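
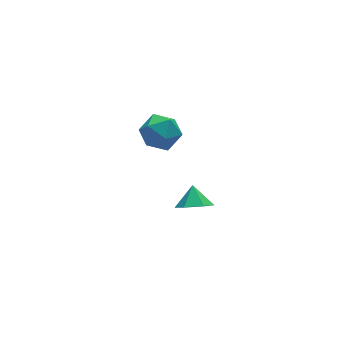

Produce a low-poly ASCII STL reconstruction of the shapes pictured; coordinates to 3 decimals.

solid 
facet normal -0.167 -0.438 0.883
outer loop
vertex -2.698 -2.365 3.663
vertex -2.147 -3.399 3.254
vertex -1.477 -2.52 3.817
endloop
endfacet
facet normal -0.087 0.266 0.960
outer loop
vertex -2.698 -2.365 3.663
vertex -1.477 -2.52 3.817
vertex -1.923 -1.415 3.47
endloop
endfacet
facet normal -0.583 0.589 0.559
outer loop
vertex -2.698 -2.365 3.663
vertex -1.923 -1.415 3.47
vertex -2.869 -1.612 2.691
endloop
endfacet
facet normal -0.968 0.084 0.235
outer loop
vertex -2.698 -2.365 3.663
vertex -2.869 -1.612 2.691
vertex -3.007 -2.837 2.558
endloop
endfacet
facet normal -0.712 -0.551 0.435
outer loop
vertex -2.698 -2.365 3.663
vertex -3.007 -2.837 2.558
vertex -2.147 -3.399 3.254
endloop
endfacet
facet normal 0.554 0.445 0.704
outer loop
vertex -1.923 -1.415 3.47
vertex -1.477 -2.52 3.817
vertex -0.893 -1.863 2.942
endloop
endfacet
facet normal 0.425 -0.695 0.580
outer loop
vertex -1.477 -2.52 3.817
vertex -2.147 -3.399 3.254
vertex -1.031 -3.088 2.809
endloop
endfacet
facet normal -0.456 -0.878 -0.145
outer loop
vertex -2.147 -3.399 3.254
vertex -3.007 -2.837 2.558
vertex -1.977 -3.285 2.03
endloop
endfacet
facet normal -0.870 0.149 -0.469
outer loop
vertex -3.007 -2.837 2.558
vertex -2.869 -1.612 2.691
vertex -2.423 -2.18 1.683
endloop
endfacet
facet normal -0.247 0.967 0.056
outer loop
vertex -2.869 -1.612 2.691
vertex -1.923 -1.415 3.47
vertex -1.753 -1.301 2.246
endloop
endfacet
facet normal 0.968 -0.084 -0.235
outer loop
vertex -1.202 -2.335 1.837
vertex -0.893 -1.863 2.942
vertex -1.031 -3.088 2.809
endloop
endfacet
facet normal 0.583 -0.589 -0.559
outer loop
vertex -1.202 -2.335 1.837
vertex -1.031 -3.088 2.809
vertex -1.977 -3.285 2.03
endloop
endfacet
facet normal 0.087 -0.266 -0.960
outer loop
vertex -1.202 -2.335 1.837
vertex -1.977 -3.285 2.03
vertex -2.423 -2.18 1.683
endloop
endfacet
facet normal 0.167 0.438 -0.883
outer loop
vertex -1.202 -2.335 1.837
vertex -2.423 -2.18 1.683
vertex -1.753 -1.301 2.246
endloop
endfacet
facet normal 0.712 0.551 -0.435
outer loop
vertex -1.202 -2.335 1.837
vertex -1.753 -1.301 2.246
vertex -0.893 -1.863 2.942
endloop
endfacet
facet normal 0.870 -0.149 0.469
outer loop
vertex -1.031 -3.088 2.809
vertex -0.893 -1.863 2.942
vertex -1.477 -2.52 3.817
endloop
endfacet
facet normal 0.247 -0.967 -0.056
outer loop
vertex -1.977 -3.285 2.03
vertex -1.031 -3.088 2.809
vertex -2.147 -3.399 3.254
endloop
endfacet
facet normal -0.554 -0.445 -0.704
outer loop
vertex -2.423 -2.18 1.683
vertex -1.977 -3.285 2.03
vertex -3.007 -2.837 2.558
endloop
endfacet
facet normal -0.425 0.695 -0.580
outer loop
vertex -1.753 -1.301 2.246
vertex -2.423 -2.18 1.683
vertex -2.869 -1.612 2.691
endloop
endfacet
facet normal 0.456 0.878 0.145
outer loop
vertex -0.893 -1.863 2.942
vertex -1.753 -1.301 2.246
vertex -1.923 -1.415 3.47
endloop
endfacet
facet normal -0.257 -0.696 -0.670
outer loop
vertex 0.587 -2.607 -5.087
vertex -0.212 -2.936 -4.439
vertex -0.394 -2.163 -5.172
endloop
endfacet
facet normal 0.418 0.881 -0.221
outer loop
vertex 0.587 -2.607 -5.087
vertex -0.394 -2.163 -5.172
vertex 0.132 -2.004 -3.541
endloop
endfacet
facet normal -0.257 -0.696 -0.670
outer loop
vertex -0.394 -2.163 -5.172
vertex -0.212 -2.936 -4.439
vertex -1.193 -2.492 -4.524
endloop
endfacet
facet normal -0.362 0.932 0.026
outer loop
vertex -0.394 -2.163 -5.172
vertex -1.193 -2.492 -4.524
vertex 0.132 -2.004 -3.541
endloop
endfacet
facet normal -0.257 -0.696 -0.671
outer loop
vertex -1.193 -2.492 -4.524
vertex -0.212 -2.936 -4.439
vertex -1.012 -3.265 -3.792
endloop
endfacet
facet normal -0.633 0.449 0.631
outer loop
vertex -1.193 -2.492 -4.524
vertex -1.012 -3.265 -3.792
vertex 0.132 -2.004 -3.541
endloop
endfacet
facet normal -0.257 -0.696 -0.671
outer loop
vertex -1.012 -3.265 -3.792
vertex -0.212 -2.936 -4.439
vertex -0.031 -3.709 -3.707
endloop
endfacet
facet normal -0.124 -0.084 0.989
outer loop
vertex -1.012 -3.265 -3.792
vertex -0.031 -3.709 -3.707
vertex 0.132 -2.004 -3.541
endloop
endfacet
facet normal -0.258 -0.696 -0.671
outer loop
vertex -0.031 -3.709 -3.707
vertex -0.212 -2.936 -4.439
vertex 0.768 -3.38 -4.355
endloop
endfacet
facet normal 0.657 -0.135 0.742
outer loop
vertex -0.031 -3.709 -3.707
vertex 0.768 -3.38 -4.355
vertex 0.132 -2.004 -3.541
endloop
endfacet
facet normal -0.258 -0.696 -0.671
outer loop
vertex 0.768 -3.38 -4.355
vertex -0.212 -2.936 -4.439
vertex 0.587 -2.607 -5.087
endloop
endfacet
facet normal 0.928 0.347 0.137
outer loop
vertex 0.768 -3.38 -4.355
vertex 0.587 -2.607 -5.087
vertex 0.132 -2.004 -3.541
endloop
endfacet

endsolid


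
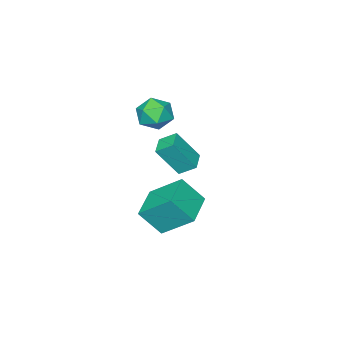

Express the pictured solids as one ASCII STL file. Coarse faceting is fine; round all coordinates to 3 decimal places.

solid 
facet normal -0.798 -0.586 0.140
outer loop
vertex -3.236 -2.568 -1.309
vertex -3.728 -1.747 -0.672
vertex -4.149 -1.746 -3.074
endloop
endfacet
facet normal 0.428 -0.714 -0.554
outer loop
vertex -3.152 -1.013 -3.248
vertex -3.236 -2.568 -1.309
vertex -4.149 -1.746 -3.074
endloop
endfacet
facet normal -0.798 -0.587 0.140
outer loop
vertex -4.149 -1.746 -3.074
vertex -3.728 -1.747 -0.672
vertex -4.641 -0.925 -2.436
endloop
endfacet
facet normal -0.425 0.383 -0.820
outer loop
vertex -4.641 -0.925 -2.436
vertex -3.152 -1.013 -3.248
vertex -4.149 -1.746 -3.074
endloop
endfacet
facet normal 0.424 -0.382 0.821
outer loop
vertex -3.236 -2.568 -1.309
vertex -2.731 -1.014 -0.846
vertex -3.728 -1.747 -0.672
endloop
endfacet
facet normal 0.428 -0.714 -0.554
outer loop
vertex -2.239 -1.835 -1.484
vertex -3.236 -2.568 -1.309
vertex -3.152 -1.013 -3.248
endloop
endfacet
facet normal 0.425 -0.383 0.820
outer loop
vertex -2.239 -1.835 -1.484
vertex -2.731 -1.014 -0.846
vertex -3.236 -2.568 -1.309
endloop
endfacet
facet normal -0.428 0.714 0.554
outer loop
vertex -3.728 -1.747 -0.672
vertex -2.731 -1.014 -0.846
vertex -4.641 -0.925 -2.436
endloop
endfacet
facet normal -0.425 0.382 -0.821
outer loop
vertex -3.644 -0.192 -2.611
vertex -3.152 -1.013 -3.248
vertex -4.641 -0.925 -2.436
endloop
endfacet
facet normal -0.428 0.714 0.554
outer loop
vertex -4.641 -0.925 -2.436
vertex -2.731 -1.014 -0.846
vertex -3.644 -0.192 -2.611
endloop
endfacet
facet normal 0.798 0.586 -0.140
outer loop
vertex -3.644 -0.192 -2.611
vertex -2.239 -1.835 -1.484
vertex -3.152 -1.013 -3.248
endloop
endfacet
facet normal 0.798 0.587 -0.140
outer loop
vertex -2.731 -1.014 -0.846
vertex -2.239 -1.835 -1.484
vertex -3.644 -0.192 -2.611
endloop
endfacet
facet normal -0.863 -0.482 0.149
outer loop
vertex 2.05 2.161 -0.671
vertex 1.402 3.743 0.697
vertex 1.331 3.033 -2.02
endloop
endfacet
facet normal 0.296 -0.723 -0.625
outer loop
vertex 3.058 3.997 -2.317
vertex 2.05 2.161 -0.671
vertex 1.331 3.033 -2.02
endloop
endfacet
facet normal -0.863 -0.482 0.149
outer loop
vertex 1.331 3.033 -2.02
vertex 1.402 3.743 0.697
vertex 0.683 4.615 -0.652
endloop
endfacet
facet normal -0.408 0.496 -0.767
outer loop
vertex 0.683 4.615 -0.652
vertex 3.058 3.997 -2.317
vertex 1.331 3.033 -2.02
endloop
endfacet
facet normal 0.408 -0.496 0.767
outer loop
vertex 2.05 2.161 -0.671
vertex 3.129 4.707 0.4
vertex 1.402 3.743 0.697
endloop
endfacet
facet normal 0.296 -0.723 -0.625
outer loop
vertex 3.777 3.125 -0.968
vertex 2.05 2.161 -0.671
vertex 3.058 3.997 -2.317
endloop
endfacet
facet normal 0.408 -0.496 0.767
outer loop
vertex 3.777 3.125 -0.968
vertex 3.129 4.707 0.4
vertex 2.05 2.161 -0.671
endloop
endfacet
facet normal -0.296 0.723 0.625
outer loop
vertex 1.402 3.743 0.697
vertex 3.129 4.707 0.4
vertex 0.683 4.615 -0.652
endloop
endfacet
facet normal -0.408 0.496 -0.767
outer loop
vertex 2.41 5.579 -0.949
vertex 3.058 3.997 -2.317
vertex 0.683 4.615 -0.652
endloop
endfacet
facet normal -0.296 0.723 0.625
outer loop
vertex 0.683 4.615 -0.652
vertex 3.129 4.707 0.4
vertex 2.41 5.579 -0.949
endloop
endfacet
facet normal 0.863 0.482 -0.149
outer loop
vertex 2.41 5.579 -0.949
vertex 3.777 3.125 -0.968
vertex 3.058 3.997 -2.317
endloop
endfacet
facet normal 0.863 0.482 -0.149
outer loop
vertex 3.129 4.707 0.4
vertex 3.777 3.125 -0.968
vertex 2.41 5.579 -0.949
endloop
endfacet
facet normal -0.400 0.191 0.896
outer loop
vertex -2.862 -1.357 2.169
vertex -2.045 -1.937 2.657
vertex -1.922 -0.844 2.479
endloop
endfacet
facet normal -0.538 0.720 0.439
outer loop
vertex -2.862 -1.357 2.169
vertex -1.922 -0.844 2.479
vertex -2.394 -0.599 1.499
endloop
endfacet
facet normal -0.888 0.444 -0.118
outer loop
vertex -2.862 -1.357 2.169
vertex -2.394 -0.599 1.499
vertex -2.808 -1.541 1.072
endloop
endfacet
facet normal -0.967 -0.255 -0.005
outer loop
vertex -2.862 -1.357 2.169
vertex -2.808 -1.541 1.072
vertex -2.593 -2.368 1.787
endloop
endfacet
facet normal -0.665 -0.412 0.623
outer loop
vertex -2.862 -1.357 2.169
vertex -2.593 -2.368 1.787
vertex -2.045 -1.937 2.657
endloop
endfacet
facet normal 0.086 0.976 0.202
outer loop
vertex -2.394 -0.599 1.499
vertex -1.922 -0.844 2.479
vertex -1.287 -0.712 1.573
endloop
endfacet
facet normal 0.309 0.119 0.944
outer loop
vertex -1.922 -0.844 2.479
vertex -2.045 -1.937 2.657
vertex -1.072 -1.539 2.288
endloop
endfacet
facet normal -0.121 -0.857 0.501
outer loop
vertex -2.045 -1.937 2.657
vertex -2.593 -2.368 1.787
vertex -1.486 -2.481 1.861
endloop
endfacet
facet normal -0.609 -0.603 -0.515
outer loop
vertex -2.593 -2.368 1.787
vertex -2.808 -1.541 1.072
vertex -1.958 -2.236 0.881
endloop
endfacet
facet normal -0.481 0.529 -0.699
outer loop
vertex -2.808 -1.541 1.072
vertex -2.394 -0.599 1.499
vertex -1.835 -1.143 0.703
endloop
endfacet
facet normal 0.967 0.255 0.005
outer loop
vertex -1.018 -1.723 1.191
vertex -1.287 -0.712 1.573
vertex -1.072 -1.539 2.288
endloop
endfacet
facet normal 0.888 -0.444 0.118
outer loop
vertex -1.018 -1.723 1.191
vertex -1.072 -1.539 2.288
vertex -1.486 -2.481 1.861
endloop
endfacet
facet normal 0.538 -0.720 -0.439
outer loop
vertex -1.018 -1.723 1.191
vertex -1.486 -2.481 1.861
vertex -1.958 -2.236 0.881
endloop
endfacet
facet normal 0.400 -0.191 -0.896
outer loop
vertex -1.018 -1.723 1.191
vertex -1.958 -2.236 0.881
vertex -1.835 -1.143 0.703
endloop
endfacet
facet normal 0.665 0.412 -0.623
outer loop
vertex -1.018 -1.723 1.191
vertex -1.835 -1.143 0.703
vertex -1.287 -0.712 1.573
endloop
endfacet
facet normal 0.609 0.603 0.515
outer loop
vertex -1.072 -1.539 2.288
vertex -1.287 -0.712 1.573
vertex -1.922 -0.844 2.479
endloop
endfacet
facet normal 0.481 -0.529 0.699
outer loop
vertex -1.486 -2.481 1.861
vertex -1.072 -1.539 2.288
vertex -2.045 -1.937 2.657
endloop
endfacet
facet normal -0.086 -0.976 -0.202
outer loop
vertex -1.958 -2.236 0.881
vertex -1.486 -2.481 1.861
vertex -2.593 -2.368 1.787
endloop
endfacet
facet normal -0.309 -0.119 -0.944
outer loop
vertex -1.835 -1.143 0.703
vertex -1.958 -2.236 0.881
vertex -2.808 -1.541 1.072
endloop
endfacet
facet normal 0.121 0.857 -0.501
outer loop
vertex -1.287 -0.712 1.573
vertex -1.835 -1.143 0.703
vertex -2.394 -0.599 1.499
endloop
endfacet

endsolid


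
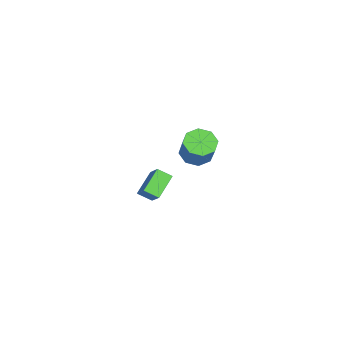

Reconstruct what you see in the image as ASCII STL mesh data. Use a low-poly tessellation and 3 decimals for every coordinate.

solid 
facet normal -0.668 -0.206 -0.715
outer loop
vertex -2.752 -0.62 -3.449
vertex -2.503 0.264 -3.937
vertex -1.513 -1.473 -4.362
endloop
endfacet
facet normal -0.239 -0.850 0.469
outer loop
vertex -0.317 -1.104 -3.083
vertex -2.752 -0.62 -3.449
vertex -1.513 -1.473 -4.362
endloop
endfacet
facet normal -0.668 -0.206 -0.715
outer loop
vertex -1.513 -1.473 -4.362
vertex -2.503 0.264 -3.937
vertex -1.264 -0.589 -4.85
endloop
endfacet
facet normal 0.704 -0.485 -0.519
outer loop
vertex -1.264 -0.589 -4.85
vertex -0.317 -1.104 -3.083
vertex -1.513 -1.473 -4.362
endloop
endfacet
facet normal -0.704 0.485 0.519
outer loop
vertex -2.752 -0.62 -3.449
vertex -1.307 0.633 -2.658
vertex -2.503 0.264 -3.937
endloop
endfacet
facet normal -0.239 -0.850 0.469
outer loop
vertex -1.556 -0.251 -2.17
vertex -2.752 -0.62 -3.449
vertex -0.317 -1.104 -3.083
endloop
endfacet
facet normal -0.704 0.485 0.519
outer loop
vertex -1.556 -0.251 -2.17
vertex -1.307 0.633 -2.658
vertex -2.752 -0.62 -3.449
endloop
endfacet
facet normal 0.239 0.850 -0.469
outer loop
vertex -2.503 0.264 -3.937
vertex -1.307 0.633 -2.658
vertex -1.264 -0.589 -4.85
endloop
endfacet
facet normal 0.704 -0.485 -0.519
outer loop
vertex -0.068 -0.22 -3.571
vertex -0.317 -1.104 -3.083
vertex -1.264 -0.589 -4.85
endloop
endfacet
facet normal 0.239 0.850 -0.469
outer loop
vertex -1.264 -0.589 -4.85
vertex -1.307 0.633 -2.658
vertex -0.068 -0.22 -3.571
endloop
endfacet
facet normal 0.668 0.206 0.715
outer loop
vertex -0.068 -0.22 -3.571
vertex -1.556 -0.251 -2.17
vertex -0.317 -1.104 -3.083
endloop
endfacet
facet normal 0.668 0.206 0.715
outer loop
vertex -1.307 0.633 -2.658
vertex -1.556 -0.251 -2.17
vertex -0.068 -0.22 -3.571
endloop
endfacet
facet normal -0.468 -0.104 -0.877
outer loop
vertex 3.24 2.516 2.405
vertex 2.704 1.759 2.781
vertex 2.586 2.751 2.726
endloop
endfacet
facet normal 0.225 0.946 -0.233
outer loop
vertex 3.24 2.516 2.405
vertex 2.586 2.751 2.726
vertex 4.051 2.697 3.922
endloop
endfacet
facet normal 0.225 0.946 -0.233
outer loop
vertex 4.051 2.697 3.922
vertex 2.586 2.751 2.726
vertex 3.397 2.932 4.243
endloop
endfacet
facet normal 0.469 0.106 0.877
outer loop
vertex 4.051 2.697 3.922
vertex 3.397 2.932 4.243
vertex 3.516 1.941 4.299
endloop
endfacet
facet normal -0.470 -0.104 -0.877
outer loop
vertex 2.586 2.751 2.726
vertex 2.704 1.759 2.781
vertex 2.002 2.405 3.08
endloop
endfacet
facet normal -0.445 0.886 0.132
outer loop
vertex 2.586 2.751 2.726
vertex 2.002 2.405 3.08
vertex 3.397 2.932 4.243
endloop
endfacet
facet normal -0.444 0.886 0.131
outer loop
vertex 3.397 2.932 4.243
vertex 2.002 2.405 3.08
vertex 2.813 2.587 4.597
endloop
endfacet
facet normal 0.469 0.106 0.877
outer loop
vertex 3.397 2.932 4.243
vertex 2.813 2.587 4.597
vertex 3.516 1.941 4.299
endloop
endfacet
facet normal -0.470 -0.105 -0.877
outer loop
vertex 2.002 2.405 3.08
vertex 2.704 1.759 2.781
vertex 1.829 1.681 3.259
endloop
endfacet
facet normal -0.854 0.308 0.420
outer loop
vertex 2.002 2.405 3.08
vertex 1.829 1.681 3.259
vertex 2.813 2.587 4.597
endloop
endfacet
facet normal -0.854 0.308 0.420
outer loop
vertex 2.813 2.587 4.597
vertex 1.829 1.681 3.259
vertex 2.64 1.863 4.776
endloop
endfacet
facet normal 0.468 0.105 0.877
outer loop
vertex 2.813 2.587 4.597
vertex 2.64 1.863 4.776
vertex 3.516 1.941 4.299
endloop
endfacet
facet normal -0.470 -0.105 -0.877
outer loop
vertex 1.829 1.681 3.259
vertex 2.704 1.759 2.781
vertex 2.169 1.003 3.158
endloop
endfacet
facet normal -0.763 -0.452 0.462
outer loop
vertex 1.829 1.681 3.259
vertex 2.169 1.003 3.158
vertex 2.64 1.863 4.776
endloop
endfacet
facet normal -0.764 -0.451 0.462
outer loop
vertex 2.64 1.863 4.776
vertex 2.169 1.003 3.158
vertex 2.98 1.184 4.675
endloop
endfacet
facet normal 0.468 0.104 0.877
outer loop
vertex 2.64 1.863 4.776
vertex 2.98 1.184 4.675
vertex 3.516 1.941 4.299
endloop
endfacet
facet normal -0.469 -0.106 -0.877
outer loop
vertex 2.169 1.003 3.158
vertex 2.704 1.759 2.781
vertex 2.823 0.768 2.837
endloop
endfacet
facet normal -0.225 -0.946 0.233
outer loop
vertex 2.169 1.003 3.158
vertex 2.823 0.768 2.837
vertex 2.98 1.184 4.675
endloop
endfacet
facet normal -0.225 -0.946 0.233
outer loop
vertex 2.98 1.184 4.675
vertex 2.823 0.768 2.837
vertex 3.634 0.949 4.354
endloop
endfacet
facet normal 0.468 0.104 0.877
outer loop
vertex 2.98 1.184 4.675
vertex 3.634 0.949 4.354
vertex 3.516 1.941 4.299
endloop
endfacet
facet normal -0.469 -0.106 -0.877
outer loop
vertex 2.823 0.768 2.837
vertex 2.704 1.759 2.781
vertex 3.407 1.113 2.483
endloop
endfacet
facet normal 0.444 -0.886 -0.132
outer loop
vertex 2.823 0.768 2.837
vertex 3.407 1.113 2.483
vertex 3.634 0.949 4.354
endloop
endfacet
facet normal 0.445 -0.886 -0.132
outer loop
vertex 3.634 0.949 4.354
vertex 3.407 1.113 2.483
vertex 4.218 1.295 4.0
endloop
endfacet
facet normal 0.470 0.104 0.877
outer loop
vertex 3.634 0.949 4.354
vertex 4.218 1.295 4.0
vertex 3.516 1.941 4.299
endloop
endfacet
facet normal -0.468 -0.105 -0.877
outer loop
vertex 3.407 1.113 2.483
vertex 2.704 1.759 2.781
vertex 3.58 1.837 2.304
endloop
endfacet
facet normal 0.854 -0.308 -0.420
outer loop
vertex 3.407 1.113 2.483
vertex 3.58 1.837 2.304
vertex 4.218 1.295 4.0
endloop
endfacet
facet normal 0.854 -0.308 -0.420
outer loop
vertex 4.218 1.295 4.0
vertex 3.58 1.837 2.304
vertex 4.391 2.019 3.821
endloop
endfacet
facet normal 0.470 0.105 0.877
outer loop
vertex 4.218 1.295 4.0
vertex 4.391 2.019 3.821
vertex 3.516 1.941 4.299
endloop
endfacet
facet normal -0.468 -0.104 -0.877
outer loop
vertex 3.58 1.837 2.304
vertex 2.704 1.759 2.781
vertex 3.24 2.516 2.405
endloop
endfacet
facet normal 0.763 0.451 -0.462
outer loop
vertex 3.58 1.837 2.304
vertex 3.24 2.516 2.405
vertex 4.391 2.019 3.821
endloop
endfacet
facet normal 0.763 0.452 -0.462
outer loop
vertex 4.391 2.019 3.821
vertex 3.24 2.516 2.405
vertex 4.051 2.697 3.922
endloop
endfacet
facet normal 0.470 0.105 0.877
outer loop
vertex 4.391 2.019 3.821
vertex 4.051 2.697 3.922
vertex 3.516 1.941 4.299
endloop
endfacet

endsolid


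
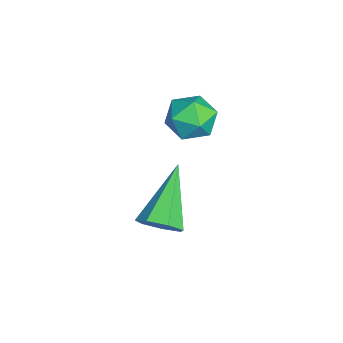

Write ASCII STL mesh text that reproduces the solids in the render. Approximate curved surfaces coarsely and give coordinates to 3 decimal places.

solid 
facet normal -0.005 0.960 -0.281
outer loop
vertex -2.865 3.865 3.292
vertex -3.691 3.886 3.377
vertex -3.202 4.077 4.021
endloop
endfacet
facet normal 0.606 0.794 0.050
outer loop
vertex -2.865 3.865 3.292
vertex -3.202 4.077 4.021
vertex -2.542 3.574 4.0
endloop
endfacet
facet normal 0.914 0.260 -0.310
outer loop
vertex -2.865 3.865 3.292
vertex -2.542 3.574 4.0
vertex -2.622 3.072 3.343
endloop
endfacet
facet normal 0.495 0.096 -0.864
outer loop
vertex -2.865 3.865 3.292
vertex -2.622 3.072 3.343
vertex -3.332 3.265 2.958
endloop
endfacet
facet normal -0.074 0.528 -0.846
outer loop
vertex -2.865 3.865 3.292
vertex -3.332 3.265 2.958
vertex -3.691 3.886 3.377
endloop
endfacet
facet normal 0.445 0.555 0.703
outer loop
vertex -2.542 3.574 4.0
vertex -3.202 4.077 4.021
vertex -3.168 3.415 4.522
endloop
endfacet
facet normal -0.542 0.823 0.168
outer loop
vertex -3.202 4.077 4.021
vertex -3.691 3.886 3.377
vertex -3.878 3.608 4.137
endloop
endfacet
facet normal -0.654 0.125 -0.746
outer loop
vertex -3.691 3.886 3.377
vertex -3.332 3.265 2.958
vertex -3.958 3.106 3.48
endloop
endfacet
facet normal 0.265 -0.573 -0.775
outer loop
vertex -3.332 3.265 2.958
vertex -2.622 3.072 3.343
vertex -3.298 2.603 3.459
endloop
endfacet
facet normal 0.944 -0.307 0.120
outer loop
vertex -2.622 3.072 3.343
vertex -2.542 3.574 4.0
vertex -2.809 2.794 4.103
endloop
endfacet
facet normal -0.495 -0.096 0.864
outer loop
vertex -3.635 2.815 4.188
vertex -3.168 3.415 4.522
vertex -3.878 3.608 4.137
endloop
endfacet
facet normal -0.914 -0.260 0.310
outer loop
vertex -3.635 2.815 4.188
vertex -3.878 3.608 4.137
vertex -3.958 3.106 3.48
endloop
endfacet
facet normal -0.606 -0.794 -0.050
outer loop
vertex -3.635 2.815 4.188
vertex -3.958 3.106 3.48
vertex -3.298 2.603 3.459
endloop
endfacet
facet normal 0.005 -0.960 0.281
outer loop
vertex -3.635 2.815 4.188
vertex -3.298 2.603 3.459
vertex -2.809 2.794 4.103
endloop
endfacet
facet normal 0.074 -0.528 0.846
outer loop
vertex -3.635 2.815 4.188
vertex -2.809 2.794 4.103
vertex -3.168 3.415 4.522
endloop
endfacet
facet normal -0.265 0.573 0.775
outer loop
vertex -3.878 3.608 4.137
vertex -3.168 3.415 4.522
vertex -3.202 4.077 4.021
endloop
endfacet
facet normal -0.944 0.307 -0.120
outer loop
vertex -3.958 3.106 3.48
vertex -3.878 3.608 4.137
vertex -3.691 3.886 3.377
endloop
endfacet
facet normal -0.445 -0.555 -0.703
outer loop
vertex -3.298 2.603 3.459
vertex -3.958 3.106 3.48
vertex -3.332 3.265 2.958
endloop
endfacet
facet normal 0.542 -0.823 -0.168
outer loop
vertex -2.809 2.794 4.103
vertex -3.298 2.603 3.459
vertex -2.622 3.072 3.343
endloop
endfacet
facet normal 0.654 -0.125 0.746
outer loop
vertex -3.168 3.415 4.522
vertex -2.809 2.794 4.103
vertex -2.542 3.574 4.0
endloop
endfacet
facet normal 0.775 -0.258 -0.577
outer loop
vertex -1.084 2.667 0.926
vertex -1.539 2.437 0.418
vertex -1.257 3.094 0.503
endloop
endfacet
facet normal 0.317 0.729 0.606
outer loop
vertex -1.084 2.667 0.926
vertex -1.257 3.094 0.503
vertex -3.181 2.983 1.642
endloop
endfacet
facet normal 0.775 -0.258 -0.577
outer loop
vertex -1.257 3.094 0.503
vertex -1.539 2.437 0.418
vertex -1.642 3.026 0.016
endloop
endfacet
facet normal -0.095 0.993 -0.064
outer loop
vertex -1.257 3.094 0.503
vertex -1.642 3.026 0.016
vertex -3.181 2.983 1.642
endloop
endfacet
facet normal 0.775 -0.259 -0.577
outer loop
vertex -1.642 3.026 0.016
vertex -1.539 2.437 0.418
vertex -1.95 2.514 -0.168
endloop
endfacet
facet normal -0.606 0.566 -0.559
outer loop
vertex -1.642 3.026 0.016
vertex -1.95 2.514 -0.168
vertex -3.181 2.983 1.642
endloop
endfacet
facet normal 0.775 -0.257 -0.577
outer loop
vertex -1.95 2.514 -0.168
vertex -1.539 2.437 0.418
vertex -1.948 1.945 0.088
endloop
endfacet
facet normal -0.831 -0.230 -0.506
outer loop
vertex -1.95 2.514 -0.168
vertex -1.948 1.945 0.088
vertex -3.181 2.983 1.642
endloop
endfacet
facet normal 0.775 -0.257 -0.577
outer loop
vertex -1.948 1.945 0.088
vertex -1.539 2.437 0.418
vertex -1.638 1.746 0.593
endloop
endfacet
facet normal -0.601 -0.797 0.055
outer loop
vertex -1.948 1.945 0.088
vertex -1.638 1.746 0.593
vertex -3.181 2.983 1.642
endloop
endfacet
facet normal 0.774 -0.257 -0.579
outer loop
vertex -1.638 1.746 0.593
vertex -1.539 2.437 0.418
vertex -1.253 2.067 0.965
endloop
endfacet
facet normal -0.089 -0.707 0.702
outer loop
vertex -1.638 1.746 0.593
vertex -1.253 2.067 0.965
vertex -3.181 2.983 1.642
endloop
endfacet
facet normal 0.775 -0.256 -0.578
outer loop
vertex -1.253 2.067 0.965
vertex -1.539 2.437 0.418
vertex -1.084 2.667 0.926
endloop
endfacet
facet normal 0.319 -0.028 0.947
outer loop
vertex -1.253 2.067 0.965
vertex -1.084 2.667 0.926
vertex -3.181 2.983 1.642
endloop
endfacet

endsolid


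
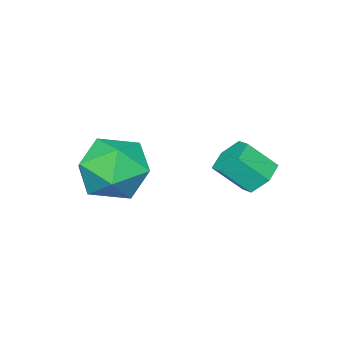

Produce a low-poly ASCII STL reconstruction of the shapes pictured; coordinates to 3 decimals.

solid 
facet normal -0.261 -0.047 0.964
outer loop
vertex 1.442 0.078 -0.766
vertex 2.192 -0.802 -0.606
vertex 2.546 0.3 -0.457
endloop
endfacet
facet normal -0.325 0.619 0.715
outer loop
vertex 1.442 0.078 -0.766
vertex 2.546 0.3 -0.457
vertex 2.022 0.959 -1.265
endloop
endfacet
facet normal -0.779 0.606 0.164
outer loop
vertex 1.442 0.078 -0.766
vertex 2.022 0.959 -1.265
vertex 1.345 0.265 -1.914
endloop
endfacet
facet normal -0.995 -0.069 0.073
outer loop
vertex 1.442 0.078 -0.766
vertex 1.345 0.265 -1.914
vertex 1.45 -0.824 -1.506
endloop
endfacet
facet normal -0.675 -0.472 0.568
outer loop
vertex 1.442 0.078 -0.766
vertex 1.45 -0.824 -1.506
vertex 2.192 -0.802 -0.606
endloop
endfacet
facet normal 0.313 0.825 0.470
outer loop
vertex 2.022 0.959 -1.265
vertex 2.546 0.3 -0.457
vertex 3.13 0.624 -1.414
endloop
endfacet
facet normal 0.416 -0.252 0.874
outer loop
vertex 2.546 0.3 -0.457
vertex 2.192 -0.802 -0.606
vertex 3.235 -0.465 -1.006
endloop
endfacet
facet normal -0.253 -0.939 0.231
outer loop
vertex 2.192 -0.802 -0.606
vertex 1.45 -0.824 -1.506
vertex 2.558 -1.159 -1.655
endloop
endfacet
facet normal -0.771 -0.287 -0.568
outer loop
vertex 1.45 -0.824 -1.506
vertex 1.345 0.265 -1.914
vertex 2.034 -0.5 -2.463
endloop
endfacet
facet normal -0.421 0.804 -0.420
outer loop
vertex 1.345 0.265 -1.914
vertex 2.022 0.959 -1.265
vertex 2.388 0.602 -2.314
endloop
endfacet
facet normal 0.995 0.069 -0.073
outer loop
vertex 3.138 -0.278 -2.154
vertex 3.13 0.624 -1.414
vertex 3.235 -0.465 -1.006
endloop
endfacet
facet normal 0.779 -0.606 -0.164
outer loop
vertex 3.138 -0.278 -2.154
vertex 3.235 -0.465 -1.006
vertex 2.558 -1.159 -1.655
endloop
endfacet
facet normal 0.325 -0.619 -0.715
outer loop
vertex 3.138 -0.278 -2.154
vertex 2.558 -1.159 -1.655
vertex 2.034 -0.5 -2.463
endloop
endfacet
facet normal 0.261 0.047 -0.964
outer loop
vertex 3.138 -0.278 -2.154
vertex 2.034 -0.5 -2.463
vertex 2.388 0.602 -2.314
endloop
endfacet
facet normal 0.675 0.472 -0.568
outer loop
vertex 3.138 -0.278 -2.154
vertex 2.388 0.602 -2.314
vertex 3.13 0.624 -1.414
endloop
endfacet
facet normal 0.771 0.287 0.568
outer loop
vertex 3.235 -0.465 -1.006
vertex 3.13 0.624 -1.414
vertex 2.546 0.3 -0.457
endloop
endfacet
facet normal 0.421 -0.804 0.420
outer loop
vertex 2.558 -1.159 -1.655
vertex 3.235 -0.465 -1.006
vertex 2.192 -0.802 -0.606
endloop
endfacet
facet normal -0.313 -0.825 -0.470
outer loop
vertex 2.034 -0.5 -2.463
vertex 2.558 -1.159 -1.655
vertex 1.45 -0.824 -1.506
endloop
endfacet
facet normal -0.416 0.252 -0.874
outer loop
vertex 2.388 0.602 -2.314
vertex 2.034 -0.5 -2.463
vertex 1.345 0.265 -1.914
endloop
endfacet
facet normal 0.253 0.939 -0.231
outer loop
vertex 3.13 0.624 -1.414
vertex 2.388 0.602 -2.314
vertex 2.022 0.959 -1.265
endloop
endfacet
facet normal -0.448 0.557 -0.699
outer loop
vertex -0.094 2.418 -2.365
vertex -0.382 2.796 -1.879
vertex 0.225 2.971 -2.129
endloop
endfacet
facet normal 0.761 -0.172 -0.626
outer loop
vertex -0.094 2.418 -2.365
vertex 0.225 2.971 -2.129
vertex 0.431 1.767 -1.548
endloop
endfacet
facet normal 0.761 -0.172 -0.626
outer loop
vertex 0.431 1.767 -1.548
vertex 0.225 2.971 -2.129
vertex 0.75 2.319 -1.312
endloop
endfacet
facet normal 0.449 -0.558 0.698
outer loop
vertex 0.431 1.767 -1.548
vertex 0.75 2.319 -1.312
vertex 0.142 2.144 -1.061
endloop
endfacet
facet normal -0.448 0.557 -0.699
outer loop
vertex 0.225 2.971 -2.129
vertex -0.382 2.796 -1.879
vertex -0.064 3.348 -1.643
endloop
endfacet
facet normal 0.786 0.618 -0.012
outer loop
vertex 0.225 2.971 -2.129
vertex -0.064 3.348 -1.643
vertex 0.75 2.319 -1.312
endloop
endfacet
facet normal 0.786 0.618 -0.012
outer loop
vertex 0.75 2.319 -1.312
vertex -0.064 3.348 -1.643
vertex 0.461 2.696 -0.825
endloop
endfacet
facet normal 0.449 -0.558 0.698
outer loop
vertex 0.75 2.319 -1.312
vertex 0.461 2.696 -0.825
vertex 0.142 2.144 -1.061
endloop
endfacet
facet normal -0.449 0.557 -0.698
outer loop
vertex -0.064 3.348 -1.643
vertex -0.382 2.796 -1.879
vertex -0.671 3.173 -1.392
endloop
endfacet
facet normal 0.026 0.790 0.613
outer loop
vertex -0.064 3.348 -1.643
vertex -0.671 3.173 -1.392
vertex 0.461 2.696 -0.825
endloop
endfacet
facet normal 0.026 0.790 0.613
outer loop
vertex 0.461 2.696 -0.825
vertex -0.671 3.173 -1.392
vertex -0.146 2.522 -0.575
endloop
endfacet
facet normal 0.448 -0.558 0.699
outer loop
vertex 0.461 2.696 -0.825
vertex -0.146 2.522 -0.575
vertex 0.142 2.144 -1.061
endloop
endfacet
facet normal -0.449 0.558 -0.698
outer loop
vertex -0.671 3.173 -1.392
vertex -0.382 2.796 -1.879
vertex -0.99 2.621 -1.628
endloop
endfacet
facet normal -0.761 0.172 0.626
outer loop
vertex -0.671 3.173 -1.392
vertex -0.99 2.621 -1.628
vertex -0.146 2.522 -0.575
endloop
endfacet
facet normal -0.761 0.172 0.626
outer loop
vertex -0.146 2.522 -0.575
vertex -0.99 2.621 -1.628
vertex -0.465 1.969 -0.811
endloop
endfacet
facet normal 0.448 -0.557 0.699
outer loop
vertex -0.146 2.522 -0.575
vertex -0.465 1.969 -0.811
vertex 0.142 2.144 -1.061
endloop
endfacet
facet normal -0.449 0.558 -0.698
outer loop
vertex -0.99 2.621 -1.628
vertex -0.382 2.796 -1.879
vertex -0.701 2.244 -2.115
endloop
endfacet
facet normal -0.786 -0.618 0.012
outer loop
vertex -0.99 2.621 -1.628
vertex -0.701 2.244 -2.115
vertex -0.465 1.969 -0.811
endloop
endfacet
facet normal -0.786 -0.618 0.012
outer loop
vertex -0.465 1.969 -0.811
vertex -0.701 2.244 -2.115
vertex -0.176 1.592 -1.297
endloop
endfacet
facet normal 0.448 -0.557 0.699
outer loop
vertex -0.465 1.969 -0.811
vertex -0.176 1.592 -1.297
vertex 0.142 2.144 -1.061
endloop
endfacet
facet normal -0.448 0.558 -0.699
outer loop
vertex -0.701 2.244 -2.115
vertex -0.382 2.796 -1.879
vertex -0.094 2.418 -2.365
endloop
endfacet
facet normal -0.026 -0.790 -0.613
outer loop
vertex -0.701 2.244 -2.115
vertex -0.094 2.418 -2.365
vertex -0.176 1.592 -1.297
endloop
endfacet
facet normal -0.026 -0.790 -0.613
outer loop
vertex -0.176 1.592 -1.297
vertex -0.094 2.418 -2.365
vertex 0.431 1.767 -1.548
endloop
endfacet
facet normal 0.449 -0.557 0.698
outer loop
vertex -0.176 1.592 -1.297
vertex 0.431 1.767 -1.548
vertex 0.142 2.144 -1.061
endloop
endfacet

endsolid


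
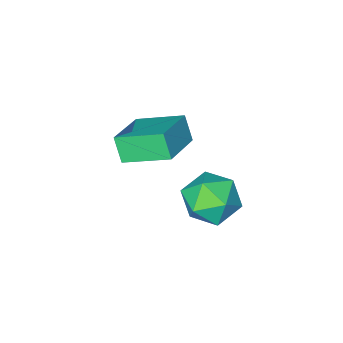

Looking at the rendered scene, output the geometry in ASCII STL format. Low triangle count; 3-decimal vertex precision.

solid 
facet normal -0.564 0.732 0.381
outer loop
vertex -1.141 -1.516 0.458
vertex 0.342 -0.67 1.028
vertex -1.085 -0.994 -0.462
endloop
endfacet
facet normal -0.824 -0.469 -0.316
outer loop
vertex -0.042 -2.35 -1.168
vertex -1.141 -1.516 0.458
vertex -1.085 -0.994 -0.462
endloop
endfacet
facet normal -0.564 0.733 0.381
outer loop
vertex -1.085 -0.994 -0.462
vertex 0.342 -0.67 1.028
vertex 0.398 -0.148 0.107
endloop
endfacet
facet normal 0.052 0.493 -0.869
outer loop
vertex 0.398 -0.148 0.107
vertex -0.042 -2.35 -1.168
vertex -1.085 -0.994 -0.462
endloop
endfacet
facet normal -0.053 -0.493 0.869
outer loop
vertex -1.141 -1.516 0.458
vertex 1.385 -2.026 0.322
vertex 0.342 -0.67 1.028
endloop
endfacet
facet normal -0.824 -0.470 -0.316
outer loop
vertex -0.098 -2.872 -0.247
vertex -1.141 -1.516 0.458
vertex -0.042 -2.35 -1.168
endloop
endfacet
facet normal -0.053 -0.492 0.869
outer loop
vertex -0.098 -2.872 -0.247
vertex 1.385 -2.026 0.322
vertex -1.141 -1.516 0.458
endloop
endfacet
facet normal 0.824 0.469 0.316
outer loop
vertex 0.342 -0.67 1.028
vertex 1.385 -2.026 0.322
vertex 0.398 -0.148 0.107
endloop
endfacet
facet normal 0.053 0.492 -0.869
outer loop
vertex 1.441 -1.504 -0.598
vertex -0.042 -2.35 -1.168
vertex 0.398 -0.148 0.107
endloop
endfacet
facet normal 0.824 0.469 0.317
outer loop
vertex 0.398 -0.148 0.107
vertex 1.385 -2.026 0.322
vertex 1.441 -1.504 -0.598
endloop
endfacet
facet normal 0.564 -0.733 -0.381
outer loop
vertex 1.441 -1.504 -0.598
vertex -0.098 -2.872 -0.247
vertex -0.042 -2.35 -1.168
endloop
endfacet
facet normal 0.564 -0.732 -0.381
outer loop
vertex 1.385 -2.026 0.322
vertex -0.098 -2.872 -0.247
vertex 1.441 -1.504 -0.598
endloop
endfacet
facet normal -0.958 0.258 0.125
outer loop
vertex -2.2 0.379 -3.811
vertex -2.498 -0.738 -3.792
vertex -2.224 -0.196 -2.808
endloop
endfacet
facet normal -0.524 0.745 0.414
outer loop
vertex -2.2 0.379 -3.811
vertex -2.224 -0.196 -2.808
vertex -1.359 0.538 -3.034
endloop
endfacet
facet normal -0.095 0.990 -0.100
outer loop
vertex -2.2 0.379 -3.811
vertex -1.359 0.538 -3.034
vertex -1.099 0.45 -4.158
endloop
endfacet
facet normal -0.265 0.656 -0.707
outer loop
vertex -2.2 0.379 -3.811
vertex -1.099 0.45 -4.158
vertex -1.803 -0.339 -4.626
endloop
endfacet
facet normal -0.798 0.203 -0.568
outer loop
vertex -2.2 0.379 -3.811
vertex -1.803 -0.339 -4.626
vertex -2.498 -0.738 -3.792
endloop
endfacet
facet normal -0.118 0.417 0.901
outer loop
vertex -1.359 0.538 -3.034
vertex -2.224 -0.196 -2.808
vertex -1.137 -0.481 -2.534
endloop
endfacet
facet normal -0.821 -0.371 0.433
outer loop
vertex -2.224 -0.196 -2.808
vertex -2.498 -0.738 -3.792
vertex -1.841 -1.27 -3.002
endloop
endfacet
facet normal -0.561 -0.460 -0.688
outer loop
vertex -2.498 -0.738 -3.792
vertex -1.803 -0.339 -4.626
vertex -1.581 -1.358 -4.126
endloop
endfacet
facet normal 0.302 0.273 -0.914
outer loop
vertex -1.803 -0.339 -4.626
vertex -1.099 0.45 -4.158
vertex -0.716 -0.624 -4.352
endloop
endfacet
facet normal 0.576 0.814 0.069
outer loop
vertex -1.099 0.45 -4.158
vertex -1.359 0.538 -3.034
vertex -0.442 -0.082 -3.368
endloop
endfacet
facet normal 0.265 -0.656 0.707
outer loop
vertex -0.74 -1.199 -3.349
vertex -1.137 -0.481 -2.534
vertex -1.841 -1.27 -3.002
endloop
endfacet
facet normal 0.095 -0.990 0.100
outer loop
vertex -0.74 -1.199 -3.349
vertex -1.841 -1.27 -3.002
vertex -1.581 -1.358 -4.126
endloop
endfacet
facet normal 0.524 -0.745 -0.414
outer loop
vertex -0.74 -1.199 -3.349
vertex -1.581 -1.358 -4.126
vertex -0.716 -0.624 -4.352
endloop
endfacet
facet normal 0.958 -0.258 -0.125
outer loop
vertex -0.74 -1.199 -3.349
vertex -0.716 -0.624 -4.352
vertex -0.442 -0.082 -3.368
endloop
endfacet
facet normal 0.798 -0.203 0.568
outer loop
vertex -0.74 -1.199 -3.349
vertex -0.442 -0.082 -3.368
vertex -1.137 -0.481 -2.534
endloop
endfacet
facet normal -0.302 -0.273 0.914
outer loop
vertex -1.841 -1.27 -3.002
vertex -1.137 -0.481 -2.534
vertex -2.224 -0.196 -2.808
endloop
endfacet
facet normal -0.576 -0.814 -0.069
outer loop
vertex -1.581 -1.358 -4.126
vertex -1.841 -1.27 -3.002
vertex -2.498 -0.738 -3.792
endloop
endfacet
facet normal 0.118 -0.417 -0.901
outer loop
vertex -0.716 -0.624 -4.352
vertex -1.581 -1.358 -4.126
vertex -1.803 -0.339 -4.626
endloop
endfacet
facet normal 0.821 0.371 -0.433
outer loop
vertex -0.442 -0.082 -3.368
vertex -0.716 -0.624 -4.352
vertex -1.099 0.45 -4.158
endloop
endfacet
facet normal 0.561 0.460 0.688
outer loop
vertex -1.137 -0.481 -2.534
vertex -0.442 -0.082 -3.368
vertex -1.359 0.538 -3.034
endloop
endfacet

endsolid


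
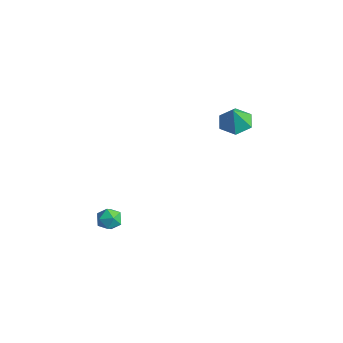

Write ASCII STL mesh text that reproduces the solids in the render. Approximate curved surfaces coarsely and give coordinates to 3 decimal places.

solid 
facet normal -0.216 0.303 -0.928
outer loop
vertex -1.301 4.227 2.163
vertex -2.196 3.864 2.253
vertex -2.016 4.782 2.511
endloop
endfacet
facet normal 0.658 0.487 0.575
outer loop
vertex -1.301 4.227 2.163
vertex -2.016 4.782 2.511
vertex -1.904 3.456 3.507
endloop
endfacet
facet normal -0.216 0.303 -0.928
outer loop
vertex -2.016 4.782 2.511
vertex -2.196 3.864 2.253
vertex -2.911 4.419 2.601
endloop
endfacet
facet normal -0.157 0.585 0.796
outer loop
vertex -2.016 4.782 2.511
vertex -2.911 4.419 2.601
vertex -1.904 3.456 3.507
endloop
endfacet
facet normal -0.216 0.304 -0.928
outer loop
vertex -2.911 4.419 2.601
vertex -2.196 3.864 2.253
vertex -3.091 3.502 2.343
endloop
endfacet
facet normal -0.700 -0.063 0.711
outer loop
vertex -2.911 4.419 2.601
vertex -3.091 3.502 2.343
vertex -1.904 3.456 3.507
endloop
endfacet
facet normal -0.216 0.302 -0.929
outer loop
vertex -3.091 3.502 2.343
vertex -2.196 3.864 2.253
vertex -2.375 2.946 1.996
endloop
endfacet
facet normal -0.430 -0.807 0.406
outer loop
vertex -3.091 3.502 2.343
vertex -2.375 2.946 1.996
vertex -1.904 3.456 3.507
endloop
endfacet
facet normal -0.216 0.302 -0.929
outer loop
vertex -2.375 2.946 1.996
vertex -2.196 3.864 2.253
vertex -1.48 3.309 1.906
endloop
endfacet
facet normal 0.385 -0.904 0.185
outer loop
vertex -2.375 2.946 1.996
vertex -1.48 3.309 1.906
vertex -1.904 3.456 3.507
endloop
endfacet
facet normal -0.216 0.302 -0.929
outer loop
vertex -1.48 3.309 1.906
vertex -2.196 3.864 2.253
vertex -1.301 4.227 2.163
endloop
endfacet
facet normal 0.928 -0.256 0.269
outer loop
vertex -1.48 3.309 1.906
vertex -1.301 4.227 2.163
vertex -1.904 3.456 3.507
endloop
endfacet
facet normal 0.321 0.284 0.904
outer loop
vertex -3.423 -2.714 -2.692
vertex -3.803 -3.3 -2.373
vertex -3.076 -3.393 -2.602
endloop
endfacet
facet normal 0.794 0.459 0.399
outer loop
vertex -3.423 -2.714 -2.692
vertex -3.076 -3.393 -2.602
vertex -2.979 -2.996 -3.252
endloop
endfacet
facet normal 0.467 0.881 -0.074
outer loop
vertex -3.423 -2.714 -2.692
vertex -2.979 -2.996 -3.252
vertex -3.646 -2.657 -3.424
endloop
endfacet
facet normal -0.209 0.968 0.139
outer loop
vertex -3.423 -2.714 -2.692
vertex -3.646 -2.657 -3.424
vertex -4.155 -2.845 -2.881
endloop
endfacet
facet normal -0.299 0.598 0.743
outer loop
vertex -3.423 -2.714 -2.692
vertex -4.155 -2.845 -2.881
vertex -3.803 -3.3 -2.373
endloop
endfacet
facet normal 0.988 -0.140 0.062
outer loop
vertex -2.979 -2.996 -3.252
vertex -3.076 -3.393 -2.602
vertex -3.085 -3.755 -3.279
endloop
endfacet
facet normal 0.222 -0.423 0.878
outer loop
vertex -3.076 -3.393 -2.602
vertex -3.803 -3.3 -2.373
vertex -3.594 -3.943 -2.736
endloop
endfacet
facet normal -0.781 0.087 0.619
outer loop
vertex -3.803 -3.3 -2.373
vertex -4.155 -2.845 -2.881
vertex -4.261 -3.604 -2.908
endloop
endfacet
facet normal -0.635 0.685 -0.358
outer loop
vertex -4.155 -2.845 -2.881
vertex -3.646 -2.657 -3.424
vertex -4.164 -3.207 -3.558
endloop
endfacet
facet normal 0.458 0.545 -0.702
outer loop
vertex -3.646 -2.657 -3.424
vertex -2.979 -2.996 -3.252
vertex -3.437 -3.3 -3.787
endloop
endfacet
facet normal 0.209 -0.968 -0.139
outer loop
vertex -3.817 -3.886 -3.468
vertex -3.085 -3.755 -3.279
vertex -3.594 -3.943 -2.736
endloop
endfacet
facet normal -0.467 -0.881 0.074
outer loop
vertex -3.817 -3.886 -3.468
vertex -3.594 -3.943 -2.736
vertex -4.261 -3.604 -2.908
endloop
endfacet
facet normal -0.794 -0.459 -0.399
outer loop
vertex -3.817 -3.886 -3.468
vertex -4.261 -3.604 -2.908
vertex -4.164 -3.207 -3.558
endloop
endfacet
facet normal -0.321 -0.284 -0.904
outer loop
vertex -3.817 -3.886 -3.468
vertex -4.164 -3.207 -3.558
vertex -3.437 -3.3 -3.787
endloop
endfacet
facet normal 0.299 -0.598 -0.743
outer loop
vertex -3.817 -3.886 -3.468
vertex -3.437 -3.3 -3.787
vertex -3.085 -3.755 -3.279
endloop
endfacet
facet normal 0.635 -0.685 0.358
outer loop
vertex -3.594 -3.943 -2.736
vertex -3.085 -3.755 -3.279
vertex -3.076 -3.393 -2.602
endloop
endfacet
facet normal -0.458 -0.545 0.702
outer loop
vertex -4.261 -3.604 -2.908
vertex -3.594 -3.943 -2.736
vertex -3.803 -3.3 -2.373
endloop
endfacet
facet normal -0.988 0.140 -0.062
outer loop
vertex -4.164 -3.207 -3.558
vertex -4.261 -3.604 -2.908
vertex -4.155 -2.845 -2.881
endloop
endfacet
facet normal -0.222 0.423 -0.878
outer loop
vertex -3.437 -3.3 -3.787
vertex -4.164 -3.207 -3.558
vertex -3.646 -2.657 -3.424
endloop
endfacet
facet normal 0.781 -0.087 -0.619
outer loop
vertex -3.085 -3.755 -3.279
vertex -3.437 -3.3 -3.787
vertex -2.979 -2.996 -3.252
endloop
endfacet

endsolid


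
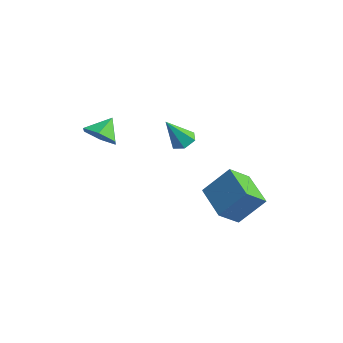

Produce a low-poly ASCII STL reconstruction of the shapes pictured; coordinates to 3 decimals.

solid 
facet normal 0.122 -0.751 -0.649
outer loop
vertex -1.382 -3.747 1.563
vertex -1.849 -4.389 2.218
vertex -2.403 -3.875 1.519
endloop
endfacet
facet normal -0.108 0.957 -0.269
outer loop
vertex -1.382 -3.747 1.563
vertex -2.403 -3.875 1.519
vertex -2.011 -3.391 3.082
endloop
endfacet
facet normal 0.122 -0.751 -0.649
outer loop
vertex -2.403 -3.875 1.519
vertex -1.849 -4.389 2.218
vertex -2.87 -4.517 2.174
endloop
endfacet
facet normal -0.801 0.599 0.016
outer loop
vertex -2.403 -3.875 1.519
vertex -2.87 -4.517 2.174
vertex -2.011 -3.391 3.082
endloop
endfacet
facet normal 0.122 -0.751 -0.649
outer loop
vertex -2.87 -4.517 2.174
vertex -1.849 -4.389 2.218
vertex -2.316 -5.032 2.874
endloop
endfacet
facet normal -0.761 0.060 0.646
outer loop
vertex -2.87 -4.517 2.174
vertex -2.316 -5.032 2.874
vertex -2.011 -3.391 3.082
endloop
endfacet
facet normal 0.122 -0.751 -0.649
outer loop
vertex -2.316 -5.032 2.874
vertex -1.849 -4.389 2.218
vertex -1.295 -4.904 2.918
endloop
endfacet
facet normal -0.028 -0.121 0.992
outer loop
vertex -2.316 -5.032 2.874
vertex -1.295 -4.904 2.918
vertex -2.011 -3.391 3.082
endloop
endfacet
facet normal 0.122 -0.751 -0.649
outer loop
vertex -1.295 -4.904 2.918
vertex -1.849 -4.389 2.218
vertex -0.828 -4.261 2.262
endloop
endfacet
facet normal 0.666 0.238 0.707
outer loop
vertex -1.295 -4.904 2.918
vertex -0.828 -4.261 2.262
vertex -2.011 -3.391 3.082
endloop
endfacet
facet normal 0.122 -0.751 -0.649
outer loop
vertex -0.828 -4.261 2.262
vertex -1.849 -4.389 2.218
vertex -1.382 -3.747 1.563
endloop
endfacet
facet normal 0.625 0.777 0.076
outer loop
vertex -0.828 -4.261 2.262
vertex -1.382 -3.747 1.563
vertex -2.011 -3.391 3.082
endloop
endfacet
facet normal -0.905 0.347 0.248
outer loop
vertex 2.468 -1.495 -0.948
vertex 3.278 -0.419 0.503
vertex 2.655 -0.303 -1.936
endloop
endfacet
facet normal -0.409 -0.544 -0.733
outer loop
vertex 4.582 -1.041 -2.463
vertex 2.468 -1.495 -0.948
vertex 2.655 -0.303 -1.936
endloop
endfacet
facet normal -0.905 0.347 0.248
outer loop
vertex 2.655 -0.303 -1.936
vertex 3.278 -0.419 0.503
vertex 3.465 0.774 -0.485
endloop
endfacet
facet normal 0.119 0.764 -0.634
outer loop
vertex 3.465 0.774 -0.485
vertex 4.582 -1.041 -2.463
vertex 2.655 -0.303 -1.936
endloop
endfacet
facet normal -0.119 -0.764 0.634
outer loop
vertex 2.468 -1.495 -0.948
vertex 5.205 -1.157 -0.024
vertex 3.278 -0.419 0.503
endloop
endfacet
facet normal -0.409 -0.543 -0.733
outer loop
vertex 4.395 -2.234 -1.475
vertex 2.468 -1.495 -0.948
vertex 4.582 -1.041 -2.463
endloop
endfacet
facet normal -0.120 -0.764 0.634
outer loop
vertex 4.395 -2.234 -1.475
vertex 5.205 -1.157 -0.024
vertex 2.468 -1.495 -0.948
endloop
endfacet
facet normal 0.409 0.543 0.733
outer loop
vertex 3.278 -0.419 0.503
vertex 5.205 -1.157 -0.024
vertex 3.465 0.774 -0.485
endloop
endfacet
facet normal 0.120 0.764 -0.634
outer loop
vertex 5.392 0.035 -1.012
vertex 4.582 -1.041 -2.463
vertex 3.465 0.774 -0.485
endloop
endfacet
facet normal 0.409 0.543 0.733
outer loop
vertex 3.465 0.774 -0.485
vertex 5.205 -1.157 -0.024
vertex 5.392 0.035 -1.012
endloop
endfacet
facet normal 0.905 -0.347 -0.248
outer loop
vertex 5.392 0.035 -1.012
vertex 4.395 -2.234 -1.475
vertex 4.582 -1.041 -2.463
endloop
endfacet
facet normal 0.905 -0.347 -0.247
outer loop
vertex 5.205 -1.157 -0.024
vertex 4.395 -2.234 -1.475
vertex 5.392 0.035 -1.012
endloop
endfacet
facet normal 0.207 0.474 -0.856
outer loop
vertex 1.449 -1.731 1.73
vertex 0.898 -1.282 1.845
vertex 1.553 -1.119 2.094
endloop
endfacet
facet normal 0.847 -0.371 0.381
outer loop
vertex 1.449 -1.731 1.73
vertex 1.553 -1.119 2.094
vertex 0.522 -2.138 3.395
endloop
endfacet
facet normal 0.208 0.473 -0.856
outer loop
vertex 1.553 -1.119 2.094
vertex 0.898 -1.282 1.845
vertex 1.002 -0.669 2.209
endloop
endfacet
facet normal 0.509 0.434 0.743
outer loop
vertex 1.553 -1.119 2.094
vertex 1.002 -0.669 2.209
vertex 0.522 -2.138 3.395
endloop
endfacet
facet normal 0.207 0.473 -0.856
outer loop
vertex 1.002 -0.669 2.209
vertex 0.898 -1.282 1.845
vertex 0.347 -0.833 1.96
endloop
endfacet
facet normal -0.407 0.651 0.641
outer loop
vertex 1.002 -0.669 2.209
vertex 0.347 -0.833 1.96
vertex 0.522 -2.138 3.395
endloop
endfacet
facet normal 0.207 0.474 -0.856
outer loop
vertex 0.347 -0.833 1.96
vertex 0.898 -1.282 1.845
vertex 0.242 -1.445 1.596
endloop
endfacet
facet normal -0.982 0.063 0.177
outer loop
vertex 0.347 -0.833 1.96
vertex 0.242 -1.445 1.596
vertex 0.522 -2.138 3.395
endloop
endfacet
facet normal 0.207 0.474 -0.856
outer loop
vertex 0.242 -1.445 1.596
vertex 0.898 -1.282 1.845
vertex 0.793 -1.894 1.481
endloop
endfacet
facet normal -0.644 -0.742 -0.186
outer loop
vertex 0.242 -1.445 1.596
vertex 0.793 -1.894 1.481
vertex 0.522 -2.138 3.395
endloop
endfacet
facet normal 0.207 0.474 -0.856
outer loop
vertex 0.793 -1.894 1.481
vertex 0.898 -1.282 1.845
vertex 1.449 -1.731 1.73
endloop
endfacet
facet normal 0.270 -0.959 -0.084
outer loop
vertex 0.793 -1.894 1.481
vertex 1.449 -1.731 1.73
vertex 0.522 -2.138 3.395
endloop
endfacet

endsolid


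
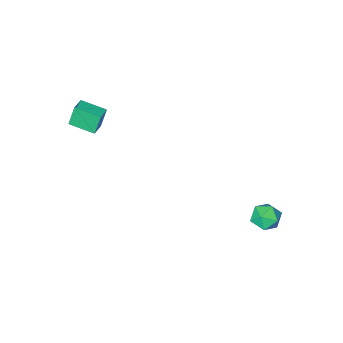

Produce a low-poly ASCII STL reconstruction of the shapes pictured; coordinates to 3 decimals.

solid 
facet normal -0.582 0.791 -0.190
outer loop
vertex 2.568 -3.408 2.934
vertex 3.228 -2.876 3.128
vertex 2.934 -3.426 1.739
endloop
endfacet
facet normal -0.759 -0.612 -0.223
outer loop
vertex 3.772 -4.564 2.012
vertex 2.568 -3.408 2.934
vertex 2.934 -3.426 1.739
endloop
endfacet
facet normal -0.583 0.790 -0.190
outer loop
vertex 2.934 -3.426 1.739
vertex 3.228 -2.876 3.128
vertex 3.594 -2.893 1.933
endloop
endfacet
facet normal 0.292 -0.014 -0.956
outer loop
vertex 3.594 -2.893 1.933
vertex 3.772 -4.564 2.012
vertex 2.934 -3.426 1.739
endloop
endfacet
facet normal -0.292 0.014 0.956
outer loop
vertex 2.568 -3.408 2.934
vertex 4.066 -4.014 3.401
vertex 3.228 -2.876 3.128
endloop
endfacet
facet normal -0.759 -0.612 -0.224
outer loop
vertex 3.406 -4.547 3.207
vertex 2.568 -3.408 2.934
vertex 3.772 -4.564 2.012
endloop
endfacet
facet normal -0.292 0.014 0.956
outer loop
vertex 3.406 -4.547 3.207
vertex 4.066 -4.014 3.401
vertex 2.568 -3.408 2.934
endloop
endfacet
facet normal 0.758 0.612 0.224
outer loop
vertex 3.228 -2.876 3.128
vertex 4.066 -4.014 3.401
vertex 3.594 -2.893 1.933
endloop
endfacet
facet normal 0.292 -0.014 -0.956
outer loop
vertex 4.432 -4.032 2.206
vertex 3.772 -4.564 2.012
vertex 3.594 -2.893 1.933
endloop
endfacet
facet normal 0.759 0.612 0.223
outer loop
vertex 3.594 -2.893 1.933
vertex 4.066 -4.014 3.401
vertex 4.432 -4.032 2.206
endloop
endfacet
facet normal 0.582 -0.791 0.189
outer loop
vertex 4.432 -4.032 2.206
vertex 3.406 -4.547 3.207
vertex 3.772 -4.564 2.012
endloop
endfacet
facet normal 0.582 -0.790 0.190
outer loop
vertex 4.066 -4.014 3.401
vertex 3.406 -4.547 3.207
vertex 4.432 -4.032 2.206
endloop
endfacet
facet normal -0.633 0.518 0.576
outer loop
vertex -3.638 3.309 -3.363
vertex -3.127 3.14 -2.649
vertex -2.978 3.87 -3.142
endloop
endfacet
facet normal -0.627 0.774 -0.091
outer loop
vertex -3.638 3.309 -3.363
vertex -2.978 3.87 -3.142
vertex -3.116 3.657 -3.999
endloop
endfacet
facet normal -0.811 0.243 -0.533
outer loop
vertex -3.638 3.309 -3.363
vertex -3.116 3.657 -3.999
vertex -3.35 2.796 -4.035
endloop
endfacet
facet normal -0.930 -0.341 -0.139
outer loop
vertex -3.638 3.309 -3.363
vertex -3.35 2.796 -4.035
vertex -3.357 2.476 -3.201
endloop
endfacet
facet normal -0.820 -0.170 0.547
outer loop
vertex -3.638 3.309 -3.363
vertex -3.357 2.476 -3.201
vertex -3.127 3.14 -2.649
endloop
endfacet
facet normal 0.040 0.968 -0.247
outer loop
vertex -3.116 3.657 -3.999
vertex -2.978 3.87 -3.142
vertex -2.283 3.704 -3.679
endloop
endfacet
facet normal 0.033 0.555 0.831
outer loop
vertex -2.978 3.87 -3.142
vertex -3.127 3.14 -2.649
vertex -2.29 3.384 -2.845
endloop
endfacet
facet normal -0.270 -0.559 0.784
outer loop
vertex -3.127 3.14 -2.649
vertex -3.357 2.476 -3.201
vertex -2.524 2.523 -2.881
endloop
endfacet
facet normal -0.449 -0.833 -0.323
outer loop
vertex -3.357 2.476 -3.201
vertex -3.35 2.796 -4.035
vertex -2.662 2.31 -3.738
endloop
endfacet
facet normal -0.257 0.110 -0.960
outer loop
vertex -3.35 2.796 -4.035
vertex -3.116 3.657 -3.999
vertex -2.513 3.04 -4.231
endloop
endfacet
facet normal 0.930 0.341 0.139
outer loop
vertex -2.002 2.871 -3.517
vertex -2.283 3.704 -3.679
vertex -2.29 3.384 -2.845
endloop
endfacet
facet normal 0.811 -0.243 0.533
outer loop
vertex -2.002 2.871 -3.517
vertex -2.29 3.384 -2.845
vertex -2.524 2.523 -2.881
endloop
endfacet
facet normal 0.627 -0.774 0.091
outer loop
vertex -2.002 2.871 -3.517
vertex -2.524 2.523 -2.881
vertex -2.662 2.31 -3.738
endloop
endfacet
facet normal 0.633 -0.518 -0.576
outer loop
vertex -2.002 2.871 -3.517
vertex -2.662 2.31 -3.738
vertex -2.513 3.04 -4.231
endloop
endfacet
facet normal 0.820 0.170 -0.547
outer loop
vertex -2.002 2.871 -3.517
vertex -2.513 3.04 -4.231
vertex -2.283 3.704 -3.679
endloop
endfacet
facet normal 0.449 0.833 0.323
outer loop
vertex -2.29 3.384 -2.845
vertex -2.283 3.704 -3.679
vertex -2.978 3.87 -3.142
endloop
endfacet
facet normal 0.257 -0.110 0.960
outer loop
vertex -2.524 2.523 -2.881
vertex -2.29 3.384 -2.845
vertex -3.127 3.14 -2.649
endloop
endfacet
facet normal -0.040 -0.968 0.247
outer loop
vertex -2.662 2.31 -3.738
vertex -2.524 2.523 -2.881
vertex -3.357 2.476 -3.201
endloop
endfacet
facet normal -0.033 -0.555 -0.831
outer loop
vertex -2.513 3.04 -4.231
vertex -2.662 2.31 -3.738
vertex -3.35 2.796 -4.035
endloop
endfacet
facet normal 0.270 0.559 -0.784
outer loop
vertex -2.283 3.704 -3.679
vertex -2.513 3.04 -4.231
vertex -3.116 3.657 -3.999
endloop
endfacet

endsolid


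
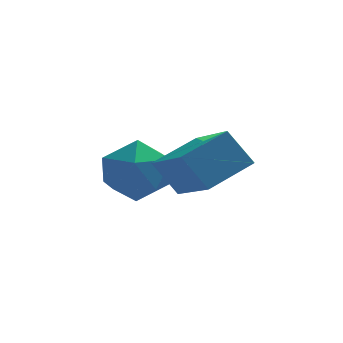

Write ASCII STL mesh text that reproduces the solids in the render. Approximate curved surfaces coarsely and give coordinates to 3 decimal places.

solid 
facet normal -0.545 0.226 0.808
outer loop
vertex 1.883 0.814 3.703
vertex 3.0 1.538 4.254
vertex 1.197 2.609 2.738
endloop
endfacet
facet normal -0.775 -0.502 -0.383
outer loop
vertex 1.84 2.342 1.786
vertex 1.883 0.814 3.703
vertex 1.197 2.609 2.738
endloop
endfacet
facet normal -0.545 0.226 0.808
outer loop
vertex 1.197 2.609 2.738
vertex 3.0 1.538 4.254
vertex 2.314 3.332 3.29
endloop
endfacet
facet normal -0.318 0.835 -0.449
outer loop
vertex 2.314 3.332 3.29
vertex 1.84 2.342 1.786
vertex 1.197 2.609 2.738
endloop
endfacet
facet normal 0.319 -0.834 0.450
outer loop
vertex 1.883 0.814 3.703
vertex 3.643 1.271 3.302
vertex 3.0 1.538 4.254
endloop
endfacet
facet normal -0.775 -0.502 -0.383
outer loop
vertex 2.526 0.548 2.75
vertex 1.883 0.814 3.703
vertex 1.84 2.342 1.786
endloop
endfacet
facet normal 0.319 -0.835 0.448
outer loop
vertex 2.526 0.548 2.75
vertex 3.643 1.271 3.302
vertex 1.883 0.814 3.703
endloop
endfacet
facet normal 0.775 0.502 0.383
outer loop
vertex 3.0 1.538 4.254
vertex 3.643 1.271 3.302
vertex 2.314 3.332 3.29
endloop
endfacet
facet normal -0.320 0.835 -0.449
outer loop
vertex 2.957 3.066 2.337
vertex 1.84 2.342 1.786
vertex 2.314 3.332 3.29
endloop
endfacet
facet normal 0.775 0.502 0.383
outer loop
vertex 2.314 3.332 3.29
vertex 3.643 1.271 3.302
vertex 2.957 3.066 2.337
endloop
endfacet
facet normal 0.545 -0.226 -0.808
outer loop
vertex 2.957 3.066 2.337
vertex 2.526 0.548 2.75
vertex 1.84 2.342 1.786
endloop
endfacet
facet normal 0.545 -0.226 -0.807
outer loop
vertex 3.643 1.271 3.302
vertex 2.526 0.548 2.75
vertex 2.957 3.066 2.337
endloop
endfacet
facet normal -0.956 -0.269 -0.116
outer loop
vertex -0.028 4.08 1.458
vertex 0.236 3.058 1.647
vertex -0.043 3.699 2.461
endloop
endfacet
facet normal -0.908 0.397 0.137
outer loop
vertex -0.028 4.08 1.458
vertex -0.043 3.699 2.461
vertex 0.354 4.675 2.265
endloop
endfacet
facet normal -0.529 0.783 -0.327
outer loop
vertex -0.028 4.08 1.458
vertex 0.354 4.675 2.265
vertex 0.879 4.639 1.33
endloop
endfacet
facet normal -0.343 0.357 -0.869
outer loop
vertex -0.028 4.08 1.458
vertex 0.879 4.639 1.33
vertex 0.806 3.639 0.948
endloop
endfacet
facet normal -0.607 -0.293 -0.739
outer loop
vertex -0.028 4.08 1.458
vertex 0.806 3.639 0.948
vertex 0.236 3.058 1.647
endloop
endfacet
facet normal -0.545 0.373 0.751
outer loop
vertex 0.354 4.675 2.265
vertex -0.043 3.699 2.461
vertex 0.854 4.021 2.952
endloop
endfacet
facet normal -0.624 -0.704 0.340
outer loop
vertex -0.043 3.699 2.461
vertex 0.236 3.058 1.647
vertex 0.781 3.021 2.57
endloop
endfacet
facet normal -0.058 -0.744 -0.666
outer loop
vertex 0.236 3.058 1.647
vertex 0.806 3.639 0.948
vertex 1.306 2.985 1.635
endloop
endfacet
facet normal 0.369 0.308 -0.877
outer loop
vertex 0.806 3.639 0.948
vertex 0.879 4.639 1.33
vertex 1.703 3.961 1.439
endloop
endfacet
facet normal 0.068 0.998 -0.000
outer loop
vertex 0.879 4.639 1.33
vertex 0.354 4.675 2.265
vertex 1.424 4.602 2.253
endloop
endfacet
facet normal 0.343 -0.357 0.869
outer loop
vertex 1.688 3.58 2.442
vertex 0.854 4.021 2.952
vertex 0.781 3.021 2.57
endloop
endfacet
facet normal 0.529 -0.783 0.327
outer loop
vertex 1.688 3.58 2.442
vertex 0.781 3.021 2.57
vertex 1.306 2.985 1.635
endloop
endfacet
facet normal 0.908 -0.397 -0.137
outer loop
vertex 1.688 3.58 2.442
vertex 1.306 2.985 1.635
vertex 1.703 3.961 1.439
endloop
endfacet
facet normal 0.956 0.269 0.116
outer loop
vertex 1.688 3.58 2.442
vertex 1.703 3.961 1.439
vertex 1.424 4.602 2.253
endloop
endfacet
facet normal 0.607 0.293 0.739
outer loop
vertex 1.688 3.58 2.442
vertex 1.424 4.602 2.253
vertex 0.854 4.021 2.952
endloop
endfacet
facet normal -0.369 -0.308 0.877
outer loop
vertex 0.781 3.021 2.57
vertex 0.854 4.021 2.952
vertex -0.043 3.699 2.461
endloop
endfacet
facet normal -0.068 -0.998 0.000
outer loop
vertex 1.306 2.985 1.635
vertex 0.781 3.021 2.57
vertex 0.236 3.058 1.647
endloop
endfacet
facet normal 0.545 -0.373 -0.751
outer loop
vertex 1.703 3.961 1.439
vertex 1.306 2.985 1.635
vertex 0.806 3.639 0.948
endloop
endfacet
facet normal 0.624 0.704 -0.340
outer loop
vertex 1.424 4.602 2.253
vertex 1.703 3.961 1.439
vertex 0.879 4.639 1.33
endloop
endfacet
facet normal 0.058 0.744 0.666
outer loop
vertex 0.854 4.021 2.952
vertex 1.424 4.602 2.253
vertex 0.354 4.675 2.265
endloop
endfacet

endsolid


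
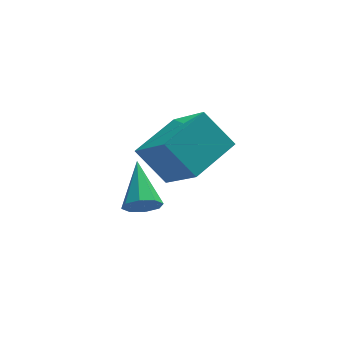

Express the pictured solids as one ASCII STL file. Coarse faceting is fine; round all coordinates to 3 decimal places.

solid 
facet normal -0.545 0.443 0.712
outer loop
vertex -0.792 0.414 -0.048
vertex 0.612 1.479 0.365
vertex -1.44 1.794 -1.403
endloop
endfacet
facet normal -0.776 -0.588 -0.228
outer loop
vertex -0.612 1.121 -2.485
vertex -0.792 0.414 -0.048
vertex -1.44 1.794 -1.403
endloop
endfacet
facet normal -0.545 0.443 0.712
outer loop
vertex -1.44 1.794 -1.403
vertex 0.612 1.479 0.365
vertex -0.036 2.859 -0.99
endloop
endfacet
facet normal -0.318 0.677 -0.664
outer loop
vertex -0.036 2.859 -0.99
vertex -0.612 1.121 -2.485
vertex -1.44 1.794 -1.403
endloop
endfacet
facet normal 0.318 -0.677 0.664
outer loop
vertex -0.792 0.414 -0.048
vertex 1.44 0.806 -0.717
vertex 0.612 1.479 0.365
endloop
endfacet
facet normal -0.776 -0.588 -0.228
outer loop
vertex 0.036 -0.259 -1.13
vertex -0.792 0.414 -0.048
vertex -0.612 1.121 -2.485
endloop
endfacet
facet normal 0.318 -0.677 0.664
outer loop
vertex 0.036 -0.259 -1.13
vertex 1.44 0.806 -0.717
vertex -0.792 0.414 -0.048
endloop
endfacet
facet normal 0.776 0.588 0.228
outer loop
vertex 0.612 1.479 0.365
vertex 1.44 0.806 -0.717
vertex -0.036 2.859 -0.99
endloop
endfacet
facet normal -0.318 0.677 -0.664
outer loop
vertex 0.792 2.186 -2.072
vertex -0.612 1.121 -2.485
vertex -0.036 2.859 -0.99
endloop
endfacet
facet normal 0.776 0.588 0.228
outer loop
vertex -0.036 2.859 -0.99
vertex 1.44 0.806 -0.717
vertex 0.792 2.186 -2.072
endloop
endfacet
facet normal 0.545 -0.443 -0.712
outer loop
vertex 0.792 2.186 -2.072
vertex 0.036 -0.259 -1.13
vertex -0.612 1.121 -2.485
endloop
endfacet
facet normal 0.545 -0.443 -0.712
outer loop
vertex 1.44 0.806 -0.717
vertex 0.036 -0.259 -1.13
vertex 0.792 2.186 -2.072
endloop
endfacet
facet normal -0.066 -0.878 -0.474
outer loop
vertex -0.864 1.545 -3.678
vertex -1.218 1.83 -4.157
vertex -0.575 1.725 -4.052
endloop
endfacet
facet normal 0.796 -0.020 0.605
outer loop
vertex -0.864 1.545 -3.678
vertex -0.575 1.725 -4.052
vertex -1.102 3.41 -3.303
endloop
endfacet
facet normal -0.066 -0.878 -0.475
outer loop
vertex -0.575 1.725 -4.052
vertex -1.218 1.83 -4.157
vertex -0.663 1.967 -4.487
endloop
endfacet
facet normal 0.951 0.307 -0.022
outer loop
vertex -0.575 1.725 -4.052
vertex -0.663 1.967 -4.487
vertex -1.102 3.41 -3.303
endloop
endfacet
facet normal -0.065 -0.878 -0.474
outer loop
vertex -0.663 1.967 -4.487
vertex -1.218 1.83 -4.157
vertex -1.076 2.128 -4.728
endloop
endfacet
facet normal 0.561 0.620 -0.548
outer loop
vertex -0.663 1.967 -4.487
vertex -1.076 2.128 -4.728
vertex -1.102 3.41 -3.303
endloop
endfacet
facet normal -0.066 -0.878 -0.474
outer loop
vertex -1.076 2.128 -4.728
vertex -1.218 1.83 -4.157
vertex -1.573 2.115 -4.635
endloop
endfacet
facet normal -0.143 0.734 -0.663
outer loop
vertex -1.076 2.128 -4.728
vertex -1.573 2.115 -4.635
vertex -1.102 3.41 -3.303
endloop
endfacet
facet normal -0.064 -0.877 -0.475
outer loop
vertex -1.573 2.115 -4.635
vertex -1.218 1.83 -4.157
vertex -1.862 1.934 -4.262
endloop
endfacet
facet normal -0.754 0.584 -0.301
outer loop
vertex -1.573 2.115 -4.635
vertex -1.862 1.934 -4.262
vertex -1.102 3.41 -3.303
endloop
endfacet
facet normal -0.065 -0.878 -0.474
outer loop
vertex -1.862 1.934 -4.262
vertex -1.218 1.83 -4.157
vertex -1.774 1.693 -3.827
endloop
endfacet
facet normal -0.910 0.257 0.326
outer loop
vertex -1.862 1.934 -4.262
vertex -1.774 1.693 -3.827
vertex -1.102 3.41 -3.303
endloop
endfacet
facet normal -0.065 -0.878 -0.474
outer loop
vertex -1.774 1.693 -3.827
vertex -1.218 1.83 -4.157
vertex -1.36 1.532 -3.586
endloop
endfacet
facet normal -0.519 -0.057 0.853
outer loop
vertex -1.774 1.693 -3.827
vertex -1.36 1.532 -3.586
vertex -1.102 3.41 -3.303
endloop
endfacet
facet normal -0.065 -0.878 -0.474
outer loop
vertex -1.36 1.532 -3.586
vertex -1.218 1.83 -4.157
vertex -0.864 1.545 -3.678
endloop
endfacet
facet normal 0.184 -0.171 0.968
outer loop
vertex -1.36 1.532 -3.586
vertex -0.864 1.545 -3.678
vertex -1.102 3.41 -3.303
endloop
endfacet

endsolid


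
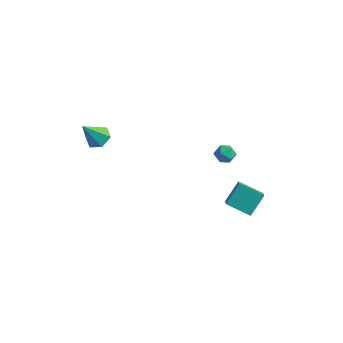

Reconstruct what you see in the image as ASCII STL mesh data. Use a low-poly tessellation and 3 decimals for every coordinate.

solid 
facet normal -0.876 -0.272 0.398
outer loop
vertex 3.468 0.606 -0.481
vertex 3.593 1.673 0.523
vertex 2.752 1.561 -1.406
endloop
endfacet
facet normal -0.086 -0.726 -0.683
outer loop
vertex 4.067 1.967 -2.003
vertex 3.468 0.606 -0.481
vertex 2.752 1.561 -1.406
endloop
endfacet
facet normal -0.877 -0.271 0.398
outer loop
vertex 2.752 1.561 -1.406
vertex 3.593 1.673 0.523
vertex 2.878 2.627 -0.403
endloop
endfacet
facet normal -0.474 0.633 -0.613
outer loop
vertex 2.878 2.627 -0.403
vertex 4.067 1.967 -2.003
vertex 2.752 1.561 -1.406
endloop
endfacet
facet normal 0.474 -0.632 0.613
outer loop
vertex 3.468 0.606 -0.481
vertex 4.908 2.079 -0.074
vertex 3.593 1.673 0.523
endloop
endfacet
facet normal -0.085 -0.726 -0.683
outer loop
vertex 4.782 1.013 -1.077
vertex 3.468 0.606 -0.481
vertex 4.067 1.967 -2.003
endloop
endfacet
facet normal 0.474 -0.633 0.613
outer loop
vertex 4.782 1.013 -1.077
vertex 4.908 2.079 -0.074
vertex 3.468 0.606 -0.481
endloop
endfacet
facet normal 0.085 0.726 0.682
outer loop
vertex 3.593 1.673 0.523
vertex 4.908 2.079 -0.074
vertex 2.878 2.627 -0.403
endloop
endfacet
facet normal -0.474 0.632 -0.613
outer loop
vertex 4.192 3.034 -0.999
vertex 4.067 1.967 -2.003
vertex 2.878 2.627 -0.403
endloop
endfacet
facet normal 0.085 0.725 0.683
outer loop
vertex 2.878 2.627 -0.403
vertex 4.908 2.079 -0.074
vertex 4.192 3.034 -0.999
endloop
endfacet
facet normal 0.877 0.271 -0.397
outer loop
vertex 4.192 3.034 -0.999
vertex 4.782 1.013 -1.077
vertex 4.067 1.967 -2.003
endloop
endfacet
facet normal 0.876 0.271 -0.398
outer loop
vertex 4.908 2.079 -0.074
vertex 4.782 1.013 -1.077
vertex 4.192 3.034 -0.999
endloop
endfacet
facet normal 0.181 0.528 -0.830
outer loop
vertex -2.675 -1.397 3.457
vertex -3.372 -1.581 3.188
vertex -3.279 -0.946 3.612
endloop
endfacet
facet normal 0.489 0.385 0.783
outer loop
vertex -2.675 -1.397 3.457
vertex -3.279 -0.946 3.612
vertex -3.688 -2.499 4.632
endloop
endfacet
facet normal 0.181 0.528 -0.830
outer loop
vertex -3.279 -0.946 3.612
vertex -3.372 -1.581 3.188
vertex -3.976 -1.13 3.343
endloop
endfacet
facet normal -0.422 0.573 0.703
outer loop
vertex -3.279 -0.946 3.612
vertex -3.976 -1.13 3.343
vertex -3.688 -2.499 4.632
endloop
endfacet
facet normal 0.181 0.527 -0.830
outer loop
vertex -3.976 -1.13 3.343
vertex -3.372 -1.581 3.188
vertex -4.07 -1.765 2.919
endloop
endfacet
facet normal -0.976 -0.001 0.217
outer loop
vertex -3.976 -1.13 3.343
vertex -4.07 -1.765 2.919
vertex -3.688 -2.499 4.632
endloop
endfacet
facet normal 0.181 0.527 -0.830
outer loop
vertex -4.07 -1.765 2.919
vertex -3.372 -1.581 3.188
vertex -3.466 -2.217 2.764
endloop
endfacet
facet normal -0.619 -0.762 -0.189
outer loop
vertex -4.07 -1.765 2.919
vertex -3.466 -2.217 2.764
vertex -3.688 -2.499 4.632
endloop
endfacet
facet normal 0.181 0.527 -0.830
outer loop
vertex -3.466 -2.217 2.764
vertex -3.372 -1.581 3.188
vertex -2.768 -2.033 3.033
endloop
endfacet
facet normal 0.292 -0.950 -0.109
outer loop
vertex -3.466 -2.217 2.764
vertex -2.768 -2.033 3.033
vertex -3.688 -2.499 4.632
endloop
endfacet
facet normal 0.181 0.527 -0.830
outer loop
vertex -2.768 -2.033 3.033
vertex -3.372 -1.581 3.188
vertex -2.675 -1.397 3.457
endloop
endfacet
facet normal 0.846 -0.375 0.378
outer loop
vertex -2.768 -2.033 3.033
vertex -2.675 -1.397 3.457
vertex -3.688 -2.499 4.632
endloop
endfacet
facet normal -0.935 -0.053 0.350
outer loop
vertex 2.779 0.867 3.711
vertex 2.85 0.237 3.806
vertex 3.001 0.65 4.272
endloop
endfacet
facet normal -0.649 0.587 0.484
outer loop
vertex 2.779 0.867 3.711
vertex 3.001 0.65 4.272
vertex 3.266 1.167 4.0
endloop
endfacet
facet normal -0.458 0.878 -0.140
outer loop
vertex 2.779 0.867 3.711
vertex 3.266 1.167 4.0
vertex 3.279 1.073 3.366
endloop
endfacet
facet normal -0.626 0.418 -0.658
outer loop
vertex 2.779 0.867 3.711
vertex 3.279 1.073 3.366
vertex 3.021 0.498 3.246
endloop
endfacet
facet normal -0.922 -0.157 -0.355
outer loop
vertex 2.779 0.867 3.711
vertex 3.021 0.498 3.246
vertex 2.85 0.237 3.806
endloop
endfacet
facet normal -0.058 0.488 0.871
outer loop
vertex 3.266 1.167 4.0
vertex 3.001 0.65 4.272
vertex 3.639 0.722 4.274
endloop
endfacet
facet normal -0.522 -0.548 0.654
outer loop
vertex 3.001 0.65 4.272
vertex 2.85 0.237 3.806
vertex 3.381 0.147 4.154
endloop
endfacet
facet normal -0.498 -0.717 -0.487
outer loop
vertex 2.85 0.237 3.806
vertex 3.021 0.498 3.246
vertex 3.394 0.053 3.52
endloop
endfacet
facet normal -0.021 0.213 -0.977
outer loop
vertex 3.021 0.498 3.246
vertex 3.279 1.073 3.366
vertex 3.659 0.57 3.248
endloop
endfacet
facet normal 0.252 0.958 -0.137
outer loop
vertex 3.279 1.073 3.366
vertex 3.266 1.167 4.0
vertex 3.81 0.983 3.714
endloop
endfacet
facet normal 0.626 -0.418 0.658
outer loop
vertex 3.881 0.353 3.809
vertex 3.639 0.722 4.274
vertex 3.381 0.147 4.154
endloop
endfacet
facet normal 0.458 -0.878 0.140
outer loop
vertex 3.881 0.353 3.809
vertex 3.381 0.147 4.154
vertex 3.394 0.053 3.52
endloop
endfacet
facet normal 0.649 -0.587 -0.484
outer loop
vertex 3.881 0.353 3.809
vertex 3.394 0.053 3.52
vertex 3.659 0.57 3.248
endloop
endfacet
facet normal 0.935 0.053 -0.350
outer loop
vertex 3.881 0.353 3.809
vertex 3.659 0.57 3.248
vertex 3.81 0.983 3.714
endloop
endfacet
facet normal 0.922 0.157 0.355
outer loop
vertex 3.881 0.353 3.809
vertex 3.81 0.983 3.714
vertex 3.639 0.722 4.274
endloop
endfacet
facet normal 0.021 -0.213 0.977
outer loop
vertex 3.381 0.147 4.154
vertex 3.639 0.722 4.274
vertex 3.001 0.65 4.272
endloop
endfacet
facet normal -0.252 -0.958 0.137
outer loop
vertex 3.394 0.053 3.52
vertex 3.381 0.147 4.154
vertex 2.85 0.237 3.806
endloop
endfacet
facet normal 0.058 -0.488 -0.871
outer loop
vertex 3.659 0.57 3.248
vertex 3.394 0.053 3.52
vertex 3.021 0.498 3.246
endloop
endfacet
facet normal 0.522 0.548 -0.654
outer loop
vertex 3.81 0.983 3.714
vertex 3.659 0.57 3.248
vertex 3.279 1.073 3.366
endloop
endfacet
facet normal 0.498 0.717 0.487
outer loop
vertex 3.639 0.722 4.274
vertex 3.81 0.983 3.714
vertex 3.266 1.167 4.0
endloop
endfacet

endsolid


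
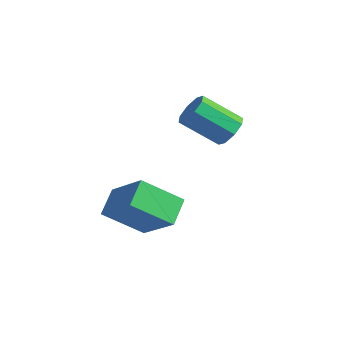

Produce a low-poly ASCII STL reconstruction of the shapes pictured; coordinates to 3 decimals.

solid 
facet normal -0.445 -0.675 0.588
outer loop
vertex -3.833 -0.133 -2.25
vertex -5.573 -0.144 -3.579
vertex -3.292 -1.099 -2.95
endloop
endfacet
facet normal 0.795 0.005 0.607
outer loop
vertex -2.407 0.244 -4.121
vertex -3.833 -0.133 -2.25
vertex -3.292 -1.099 -2.95
endloop
endfacet
facet normal -0.445 -0.675 0.588
outer loop
vertex -3.292 -1.099 -2.95
vertex -5.573 -0.144 -3.579
vertex -5.033 -1.11 -4.279
endloop
endfacet
facet normal 0.413 -0.738 -0.534
outer loop
vertex -5.033 -1.11 -4.279
vertex -2.407 0.244 -4.121
vertex -3.292 -1.099 -2.95
endloop
endfacet
facet normal -0.413 0.738 0.534
outer loop
vertex -3.833 -0.133 -2.25
vertex -4.688 1.199 -4.75
vertex -5.573 -0.144 -3.579
endloop
endfacet
facet normal 0.795 0.005 0.607
outer loop
vertex -2.947 1.21 -3.421
vertex -3.833 -0.133 -2.25
vertex -2.407 0.244 -4.121
endloop
endfacet
facet normal -0.412 0.738 0.534
outer loop
vertex -2.947 1.21 -3.421
vertex -4.688 1.199 -4.75
vertex -3.833 -0.133 -2.25
endloop
endfacet
facet normal -0.795 -0.005 -0.607
outer loop
vertex -5.573 -0.144 -3.579
vertex -4.688 1.199 -4.75
vertex -5.033 -1.11 -4.279
endloop
endfacet
facet normal 0.413 -0.738 -0.534
outer loop
vertex -4.147 0.233 -5.45
vertex -2.407 0.244 -4.121
vertex -5.033 -1.11 -4.279
endloop
endfacet
facet normal -0.795 -0.005 -0.607
outer loop
vertex -5.033 -1.11 -4.279
vertex -4.688 1.199 -4.75
vertex -4.147 0.233 -5.45
endloop
endfacet
facet normal 0.445 0.675 -0.588
outer loop
vertex -4.147 0.233 -5.45
vertex -2.947 1.21 -3.421
vertex -2.407 0.244 -4.121
endloop
endfacet
facet normal 0.445 0.675 -0.588
outer loop
vertex -4.688 1.199 -4.75
vertex -2.947 1.21 -3.421
vertex -4.147 0.233 -5.45
endloop
endfacet
facet normal 0.557 0.570 -0.604
outer loop
vertex -2.961 3.208 -1.102
vertex -3.35 3.841 -0.864
vertex -2.709 3.466 -0.626
endloop
endfacet
facet normal 0.715 -0.699 0.001
outer loop
vertex -2.961 3.208 -1.102
vertex -2.709 3.466 -0.626
vertex -4.021 2.126 0.046
endloop
endfacet
facet normal 0.715 -0.699 0.001
outer loop
vertex -4.021 2.126 0.046
vertex -2.709 3.466 -0.626
vertex -3.769 2.384 0.522
endloop
endfacet
facet normal -0.557 -0.570 0.604
outer loop
vertex -4.021 2.126 0.046
vertex -3.769 2.384 0.522
vertex -4.41 2.759 0.284
endloop
endfacet
facet normal 0.558 0.570 -0.603
outer loop
vertex -2.709 3.466 -0.626
vertex -3.35 3.841 -0.864
vertex -2.832 3.943 -0.289
endloop
endfacet
facet normal 0.804 -0.190 0.563
outer loop
vertex -2.709 3.466 -0.626
vertex -2.832 3.943 -0.289
vertex -3.769 2.384 0.522
endloop
endfacet
facet normal 0.804 -0.190 0.564
outer loop
vertex -3.769 2.384 0.522
vertex -2.832 3.943 -0.289
vertex -3.892 2.861 0.858
endloop
endfacet
facet normal -0.557 -0.569 0.604
outer loop
vertex -3.769 2.384 0.522
vertex -3.892 2.861 0.858
vertex -4.41 2.759 0.284
endloop
endfacet
facet normal 0.558 0.570 -0.604
outer loop
vertex -2.832 3.943 -0.289
vertex -3.35 3.841 -0.864
vertex -3.259 4.361 -0.289
endloop
endfacet
facet normal 0.422 0.431 0.797
outer loop
vertex -2.832 3.943 -0.289
vertex -3.259 4.361 -0.289
vertex -3.892 2.861 0.858
endloop
endfacet
facet normal 0.422 0.431 0.797
outer loop
vertex -3.892 2.861 0.858
vertex -3.259 4.361 -0.289
vertex -4.319 3.279 0.858
endloop
endfacet
facet normal -0.557 -0.569 0.604
outer loop
vertex -3.892 2.861 0.858
vertex -4.319 3.279 0.858
vertex -4.41 2.759 0.284
endloop
endfacet
facet normal 0.558 0.570 -0.604
outer loop
vertex -3.259 4.361 -0.289
vertex -3.35 3.841 -0.864
vertex -3.739 4.474 -0.626
endloop
endfacet
facet normal -0.207 0.800 0.563
outer loop
vertex -3.259 4.361 -0.289
vertex -3.739 4.474 -0.626
vertex -4.319 3.279 0.858
endloop
endfacet
facet normal -0.206 0.800 0.564
outer loop
vertex -4.319 3.279 0.858
vertex -3.739 4.474 -0.626
vertex -4.799 3.392 0.522
endloop
endfacet
facet normal -0.557 -0.570 0.604
outer loop
vertex -4.319 3.279 0.858
vertex -4.799 3.392 0.522
vertex -4.41 2.759 0.284
endloop
endfacet
facet normal 0.557 0.570 -0.604
outer loop
vertex -3.739 4.474 -0.626
vertex -3.35 3.841 -0.864
vertex -3.991 4.216 -1.102
endloop
endfacet
facet normal -0.715 0.699 -0.001
outer loop
vertex -3.739 4.474 -0.626
vertex -3.991 4.216 -1.102
vertex -4.799 3.392 0.522
endloop
endfacet
facet normal -0.715 0.699 -0.001
outer loop
vertex -4.799 3.392 0.522
vertex -3.991 4.216 -1.102
vertex -5.051 3.134 0.046
endloop
endfacet
facet normal -0.557 -0.570 0.604
outer loop
vertex -4.799 3.392 0.522
vertex -5.051 3.134 0.046
vertex -4.41 2.759 0.284
endloop
endfacet
facet normal 0.557 0.569 -0.604
outer loop
vertex -3.991 4.216 -1.102
vertex -3.35 3.841 -0.864
vertex -3.868 3.739 -1.438
endloop
endfacet
facet normal -0.804 0.190 -0.564
outer loop
vertex -3.991 4.216 -1.102
vertex -3.868 3.739 -1.438
vertex -5.051 3.134 0.046
endloop
endfacet
facet normal -0.804 0.191 -0.563
outer loop
vertex -5.051 3.134 0.046
vertex -3.868 3.739 -1.438
vertex -4.928 2.657 -0.291
endloop
endfacet
facet normal -0.558 -0.570 0.603
outer loop
vertex -5.051 3.134 0.046
vertex -4.928 2.657 -0.291
vertex -4.41 2.759 0.284
endloop
endfacet
facet normal 0.557 0.569 -0.604
outer loop
vertex -3.868 3.739 -1.438
vertex -3.35 3.841 -0.864
vertex -3.441 3.321 -1.438
endloop
endfacet
facet normal -0.422 -0.431 -0.797
outer loop
vertex -3.868 3.739 -1.438
vertex -3.441 3.321 -1.438
vertex -4.928 2.657 -0.291
endloop
endfacet
facet normal -0.422 -0.431 -0.797
outer loop
vertex -4.928 2.657 -0.291
vertex -3.441 3.321 -1.438
vertex -4.501 2.239 -0.291
endloop
endfacet
facet normal -0.558 -0.570 0.604
outer loop
vertex -4.928 2.657 -0.291
vertex -4.501 2.239 -0.291
vertex -4.41 2.759 0.284
endloop
endfacet
facet normal 0.557 0.570 -0.604
outer loop
vertex -3.441 3.321 -1.438
vertex -3.35 3.841 -0.864
vertex -2.961 3.208 -1.102
endloop
endfacet
facet normal 0.206 -0.800 -0.564
outer loop
vertex -3.441 3.321 -1.438
vertex -2.961 3.208 -1.102
vertex -4.501 2.239 -0.291
endloop
endfacet
facet normal 0.207 -0.800 -0.563
outer loop
vertex -4.501 2.239 -0.291
vertex -2.961 3.208 -1.102
vertex -4.021 2.126 0.046
endloop
endfacet
facet normal -0.558 -0.570 0.604
outer loop
vertex -4.501 2.239 -0.291
vertex -4.021 2.126 0.046
vertex -4.41 2.759 0.284
endloop
endfacet

endsolid
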